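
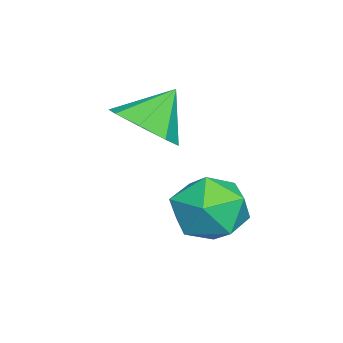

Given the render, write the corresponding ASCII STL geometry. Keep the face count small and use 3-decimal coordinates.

solid 
facet normal -0.982 -0.096 0.164
outer loop
vertex -1.847 1.5 0.426
vertex -1.636 0.87 1.321
vertex -1.727 1.976 1.426
endloop
endfacet
facet normal -0.836 0.527 -0.151
outer loop
vertex -1.847 1.5 0.426
vertex -1.727 1.976 1.426
vertex -1.268 2.447 0.526
endloop
endfacet
facet normal -0.506 0.391 -0.769
outer loop
vertex -1.847 1.5 0.426
vertex -1.268 2.447 0.526
vertex -0.893 1.631 -0.135
endloop
endfacet
facet normal -0.448 -0.317 -0.836
outer loop
vertex -1.847 1.5 0.426
vertex -0.893 1.631 -0.135
vertex -1.121 0.657 0.356
endloop
endfacet
facet normal -0.742 -0.618 -0.260
outer loop
vertex -1.847 1.5 0.426
vertex -1.121 0.657 0.356
vertex -1.636 0.87 1.321
endloop
endfacet
facet normal -0.382 0.884 0.268
outer loop
vertex -1.268 2.447 0.526
vertex -1.727 1.976 1.426
vertex -0.699 2.403 1.484
endloop
endfacet
facet normal -0.618 -0.125 0.776
outer loop
vertex -1.727 1.976 1.426
vertex -1.636 0.87 1.321
vertex -0.927 1.429 1.975
endloop
endfacet
facet normal -0.229 -0.969 0.092
outer loop
vertex -1.636 0.87 1.321
vertex -1.121 0.657 0.356
vertex -0.552 0.613 1.314
endloop
endfacet
facet normal 0.248 -0.482 -0.841
outer loop
vertex -1.121 0.657 0.356
vertex -0.893 1.631 -0.135
vertex -0.093 1.084 0.414
endloop
endfacet
facet normal 0.153 0.663 -0.732
outer loop
vertex -0.893 1.631 -0.135
vertex -1.268 2.447 0.526
vertex -0.184 2.19 0.519
endloop
endfacet
facet normal 0.448 0.317 0.836
outer loop
vertex 0.027 1.56 1.414
vertex -0.699 2.403 1.484
vertex -0.927 1.429 1.975
endloop
endfacet
facet normal 0.506 -0.391 0.769
outer loop
vertex 0.027 1.56 1.414
vertex -0.927 1.429 1.975
vertex -0.552 0.613 1.314
endloop
endfacet
facet normal 0.836 -0.527 0.151
outer loop
vertex 0.027 1.56 1.414
vertex -0.552 0.613 1.314
vertex -0.093 1.084 0.414
endloop
endfacet
facet normal 0.982 0.096 -0.164
outer loop
vertex 0.027 1.56 1.414
vertex -0.093 1.084 0.414
vertex -0.184 2.19 0.519
endloop
endfacet
facet normal 0.742 0.618 0.260
outer loop
vertex 0.027 1.56 1.414
vertex -0.184 2.19 0.519
vertex -0.699 2.403 1.484
endloop
endfacet
facet normal -0.248 0.482 0.841
outer loop
vertex -0.927 1.429 1.975
vertex -0.699 2.403 1.484
vertex -1.727 1.976 1.426
endloop
endfacet
facet normal -0.153 -0.663 0.732
outer loop
vertex -0.552 0.613 1.314
vertex -0.927 1.429 1.975
vertex -1.636 0.87 1.321
endloop
endfacet
facet normal 0.382 -0.884 -0.268
outer loop
vertex -0.093 1.084 0.414
vertex -0.552 0.613 1.314
vertex -1.121 0.657 0.356
endloop
endfacet
facet normal 0.618 0.125 -0.776
outer loop
vertex -0.184 2.19 0.519
vertex -0.093 1.084 0.414
vertex -0.893 1.631 -0.135
endloop
endfacet
facet normal 0.229 0.969 -0.092
outer loop
vertex -0.699 2.403 1.484
vertex -0.184 2.19 0.519
vertex -1.268 2.447 0.526
endloop
endfacet
facet normal 0.466 -0.456 -0.758
outer loop
vertex -1.329 -0.314 3.324
vertex -2.24 -0.433 2.836
vertex -1.503 0.3 2.848
endloop
endfacet
facet normal 0.461 0.622 0.634
outer loop
vertex -1.329 -0.314 3.324
vertex -1.503 0.3 2.848
vertex -2.92 0.233 3.944
endloop
endfacet
facet normal 0.465 -0.455 -0.759
outer loop
vertex -1.503 0.3 2.848
vertex -2.24 -0.433 2.836
vertex -2.108 0.485 2.366
endloop
endfacet
facet normal 0.123 0.968 0.218
outer loop
vertex -1.503 0.3 2.848
vertex -2.108 0.485 2.366
vertex -2.92 0.233 3.944
endloop
endfacet
facet normal 0.465 -0.455 -0.759
outer loop
vertex -2.108 0.485 2.366
vertex -2.24 -0.433 2.836
vertex -2.791 0.132 2.159
endloop
endfacet
facet normal -0.438 0.895 -0.082
outer loop
vertex -2.108 0.485 2.366
vertex -2.791 0.132 2.159
vertex -2.92 0.233 3.944
endloop
endfacet
facet normal 0.465 -0.456 -0.759
outer loop
vertex -2.791 0.132 2.159
vertex -2.24 -0.433 2.836
vertex -3.151 -0.552 2.349
endloop
endfacet
facet normal -0.891 0.444 -0.090
outer loop
vertex -2.791 0.132 2.159
vertex -3.151 -0.552 2.349
vertex -2.92 0.233 3.944
endloop
endfacet
facet normal 0.465 -0.455 -0.759
outer loop
vertex -3.151 -0.552 2.349
vertex -2.24 -0.433 2.836
vertex -2.977 -1.166 2.824
endloop
endfacet
facet normal -0.972 -0.121 0.200
outer loop
vertex -3.151 -0.552 2.349
vertex -2.977 -1.166 2.824
vertex -2.92 0.233 3.944
endloop
endfacet
facet normal 0.466 -0.456 -0.758
outer loop
vertex -2.977 -1.166 2.824
vertex -2.24 -0.433 2.836
vertex -2.372 -1.351 3.307
endloop
endfacet
facet normal -0.634 -0.467 0.616
outer loop
vertex -2.977 -1.166 2.824
vertex -2.372 -1.351 3.307
vertex -2.92 0.233 3.944
endloop
endfacet
facet normal 0.466 -0.456 -0.758
outer loop
vertex -2.372 -1.351 3.307
vertex -2.24 -0.433 2.836
vertex -1.689 -0.998 3.514
endloop
endfacet
facet normal -0.074 -0.394 0.916
outer loop
vertex -2.372 -1.351 3.307
vertex -1.689 -0.998 3.514
vertex -2.92 0.233 3.944
endloop
endfacet
facet normal 0.466 -0.456 -0.758
outer loop
vertex -1.689 -0.998 3.514
vertex -2.24 -0.433 2.836
vertex -1.329 -0.314 3.324
endloop
endfacet
facet normal 0.379 0.057 0.923
outer loop
vertex -1.689 -0.998 3.514
vertex -1.329 -0.314 3.324
vertex -2.92 0.233 3.944
endloop
endfacet

endsolid


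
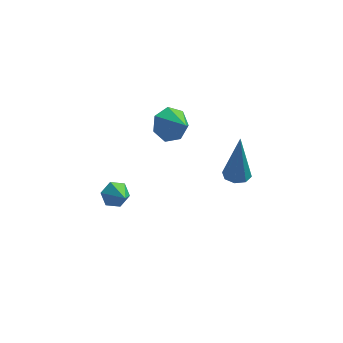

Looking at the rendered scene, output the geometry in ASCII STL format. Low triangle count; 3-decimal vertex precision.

solid 
facet normal -0.477 0.666 -0.573
outer loop
vertex -3.206 3.817 -3.008
vertex -3.507 3.356 -3.293
vertex -3.75 3.618 -2.786
endloop
endfacet
facet normal 0.250 0.332 0.910
outer loop
vertex -3.206 3.817 -3.008
vertex -3.75 3.618 -2.786
vertex -2.953 2.584 -2.627
endloop
endfacet
facet normal -0.477 0.667 -0.573
outer loop
vertex -3.75 3.618 -2.786
vertex -3.507 3.356 -3.293
vertex -4.051 3.157 -3.072
endloop
endfacet
facet normal -0.465 -0.227 0.856
outer loop
vertex -3.75 3.618 -2.786
vertex -4.051 3.157 -3.072
vertex -2.953 2.584 -2.627
endloop
endfacet
facet normal -0.477 0.665 -0.574
outer loop
vertex -4.051 3.157 -3.072
vertex -3.507 3.356 -3.293
vertex -3.807 2.895 -3.578
endloop
endfacet
facet normal -0.513 -0.838 0.187
outer loop
vertex -4.051 3.157 -3.072
vertex -3.807 2.895 -3.578
vertex -2.953 2.584 -2.627
endloop
endfacet
facet normal -0.477 0.665 -0.574
outer loop
vertex -3.807 2.895 -3.578
vertex -3.507 3.356 -3.293
vertex -3.263 3.094 -3.799
endloop
endfacet
facet normal 0.152 -0.891 -0.428
outer loop
vertex -3.807 2.895 -3.578
vertex -3.263 3.094 -3.799
vertex -2.953 2.584 -2.627
endloop
endfacet
facet normal -0.477 0.665 -0.574
outer loop
vertex -3.263 3.094 -3.799
vertex -3.507 3.356 -3.293
vertex -2.963 3.555 -3.514
endloop
endfacet
facet normal 0.866 -0.332 -0.374
outer loop
vertex -3.263 3.094 -3.799
vertex -2.963 3.555 -3.514
vertex -2.953 2.584 -2.627
endloop
endfacet
facet normal -0.477 0.666 -0.574
outer loop
vertex -2.963 3.555 -3.514
vertex -3.507 3.356 -3.293
vertex -3.206 3.817 -3.008
endloop
endfacet
facet normal 0.914 0.279 0.295
outer loop
vertex -2.963 3.555 -3.514
vertex -3.206 3.817 -3.008
vertex -2.953 2.584 -2.627
endloop
endfacet
facet normal -0.583 0.556 -0.592
outer loop
vertex -0.74 4.293 0.776
vertex -1.389 3.942 1.086
vertex -1.012 4.602 1.335
endloop
endfacet
facet normal 0.909 0.324 0.263
outer loop
vertex -0.74 4.293 0.776
vertex -1.012 4.602 1.335
vertex -0.671 3.258 1.814
endloop
endfacet
facet normal -0.583 0.556 -0.592
outer loop
vertex -1.012 4.602 1.335
vertex -1.389 3.942 1.086
vertex -1.568 4.414 1.706
endloop
endfacet
facet normal 0.413 0.397 0.820
outer loop
vertex -1.012 4.602 1.335
vertex -1.568 4.414 1.706
vertex -0.671 3.258 1.814
endloop
endfacet
facet normal -0.584 0.556 -0.592
outer loop
vertex -1.568 4.414 1.706
vertex -1.389 3.942 1.086
vertex -1.989 3.87 1.61
endloop
endfacet
facet normal -0.171 -0.041 0.984
outer loop
vertex -1.568 4.414 1.706
vertex -1.989 3.87 1.61
vertex -0.671 3.258 1.814
endloop
endfacet
facet normal -0.584 0.556 -0.592
outer loop
vertex -1.989 3.87 1.61
vertex -1.389 3.942 1.086
vertex -1.958 3.38 1.119
endloop
endfacet
facet normal -0.404 -0.660 0.633
outer loop
vertex -1.989 3.87 1.61
vertex -1.958 3.38 1.119
vertex -0.671 3.258 1.814
endloop
endfacet
facet normal -0.583 0.556 -0.592
outer loop
vertex -1.958 3.38 1.119
vertex -1.389 3.942 1.086
vertex -1.498 3.313 0.603
endloop
endfacet
facet normal -0.111 -0.993 0.030
outer loop
vertex -1.958 3.38 1.119
vertex -1.498 3.313 0.603
vertex -0.671 3.258 1.814
endloop
endfacet
facet normal -0.583 0.556 -0.593
outer loop
vertex -1.498 3.313 0.603
vertex -1.389 3.942 1.086
vertex -0.956 3.719 0.451
endloop
endfacet
facet normal 0.488 -0.790 -0.369
outer loop
vertex -1.498 3.313 0.603
vertex -0.956 3.719 0.451
vertex -0.671 3.258 1.814
endloop
endfacet
facet normal -0.583 0.555 -0.593
outer loop
vertex -0.956 3.719 0.451
vertex -1.389 3.942 1.086
vertex -0.74 4.293 0.776
endloop
endfacet
facet normal 0.942 -0.204 -0.266
outer loop
vertex -0.956 3.719 0.451
vertex -0.74 4.293 0.776
vertex -0.671 3.258 1.814
endloop
endfacet
facet normal -0.035 -0.076 -0.997
outer loop
vertex 1.873 2.23 0.481
vertex 1.464 1.85 0.524
vertex 1.484 2.408 0.481
endloop
endfacet
facet normal 0.411 0.898 0.156
outer loop
vertex 1.873 2.23 0.481
vertex 1.484 2.408 0.481
vertex 1.536 2.01 2.636
endloop
endfacet
facet normal -0.034 -0.076 -0.997
outer loop
vertex 1.484 2.408 0.481
vertex 1.464 1.85 0.524
vertex 1.082 2.26 0.506
endloop
endfacet
facet normal -0.330 0.927 0.179
outer loop
vertex 1.484 2.408 0.481
vertex 1.082 2.26 0.506
vertex 1.536 2.01 2.636
endloop
endfacet
facet normal -0.033 -0.075 -0.997
outer loop
vertex 1.082 2.26 0.506
vertex 1.464 1.85 0.524
vertex 0.905 1.871 0.541
endloop
endfacet
facet normal -0.876 0.420 0.236
outer loop
vertex 1.082 2.26 0.506
vertex 0.905 1.871 0.541
vertex 1.536 2.01 2.636
endloop
endfacet
facet normal -0.033 -0.075 -0.997
outer loop
vertex 0.905 1.871 0.541
vertex 1.464 1.85 0.524
vertex 1.055 1.471 0.566
endloop
endfacet
facet normal -0.901 -0.320 0.293
outer loop
vertex 0.905 1.871 0.541
vertex 1.055 1.471 0.566
vertex 1.536 2.01 2.636
endloop
endfacet
facet normal -0.034 -0.074 -0.997
outer loop
vertex 1.055 1.471 0.566
vertex 1.464 1.85 0.524
vertex 1.445 1.292 0.566
endloop
endfacet
facet normal -0.396 -0.862 0.316
outer loop
vertex 1.055 1.471 0.566
vertex 1.445 1.292 0.566
vertex 1.536 2.01 2.636
endloop
endfacet
facet normal -0.035 -0.074 -0.997
outer loop
vertex 1.445 1.292 0.566
vertex 1.464 1.85 0.524
vertex 1.846 1.441 0.541
endloop
endfacet
facet normal 0.349 -0.890 0.293
outer loop
vertex 1.445 1.292 0.566
vertex 1.846 1.441 0.541
vertex 1.536 2.01 2.636
endloop
endfacet
facet normal -0.035 -0.074 -0.997
outer loop
vertex 1.846 1.441 0.541
vertex 1.464 1.85 0.524
vertex 2.023 1.83 0.506
endloop
endfacet
facet normal 0.892 -0.385 0.237
outer loop
vertex 1.846 1.441 0.541
vertex 2.023 1.83 0.506
vertex 1.536 2.01 2.636
endloop
endfacet
facet normal -0.035 -0.075 -0.997
outer loop
vertex 2.023 1.83 0.506
vertex 1.464 1.85 0.524
vertex 1.873 2.23 0.481
endloop
endfacet
facet normal 0.917 0.355 0.180
outer loop
vertex 2.023 1.83 0.506
vertex 1.873 2.23 0.481
vertex 1.536 2.01 2.636
endloop
endfacet

endsolid


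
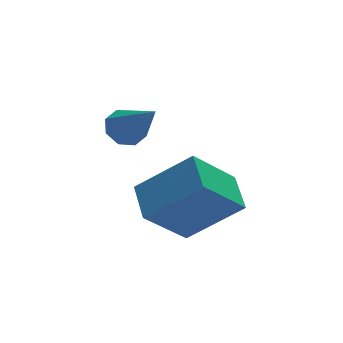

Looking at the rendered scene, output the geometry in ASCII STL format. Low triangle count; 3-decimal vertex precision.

solid 
facet normal -0.192 0.703 -0.685
outer loop
vertex -3.317 0.529 2.28
vertex -3.636 0.166 1.997
vertex -3.727 0.539 2.405
endloop
endfacet
facet normal 0.268 0.467 0.842
outer loop
vertex -3.317 0.529 2.28
vertex -3.727 0.539 2.405
vertex -3.324 -0.986 3.123
endloop
endfacet
facet normal -0.191 0.703 -0.685
outer loop
vertex -3.727 0.539 2.405
vertex -3.636 0.166 1.997
vertex -4.084 0.331 2.291
endloop
endfacet
facet normal -0.438 0.285 0.852
outer loop
vertex -3.727 0.539 2.405
vertex -4.084 0.331 2.291
vertex -3.324 -0.986 3.123
endloop
endfacet
facet normal -0.191 0.702 -0.686
outer loop
vertex -4.084 0.331 2.291
vertex -3.636 0.166 1.997
vertex -4.178 0.026 2.005
endloop
endfacet
facet normal -0.855 -0.189 0.482
outer loop
vertex -4.084 0.331 2.291
vertex -4.178 0.026 2.005
vertex -3.324 -0.986 3.123
endloop
endfacet
facet normal -0.191 0.702 -0.686
outer loop
vertex -4.178 0.026 2.005
vertex -3.636 0.166 1.997
vertex -3.956 -0.197 1.715
endloop
endfacet
facet normal -0.738 -0.674 -0.046
outer loop
vertex -4.178 0.026 2.005
vertex -3.956 -0.197 1.715
vertex -3.324 -0.986 3.123
endloop
endfacet
facet normal -0.191 0.701 -0.687
outer loop
vertex -3.956 -0.197 1.715
vertex -3.636 0.166 1.997
vertex -3.546 -0.208 1.59
endloop
endfacet
facet normal -0.155 -0.890 -0.429
outer loop
vertex -3.956 -0.197 1.715
vertex -3.546 -0.208 1.59
vertex -3.324 -0.986 3.123
endloop
endfacet
facet normal -0.190 0.702 -0.687
outer loop
vertex -3.546 -0.208 1.59
vertex -3.636 0.166 1.997
vertex -3.189 0.0 1.704
endloop
endfacet
facet normal 0.553 -0.708 -0.439
outer loop
vertex -3.546 -0.208 1.59
vertex -3.189 0.0 1.704
vertex -3.324 -0.986 3.123
endloop
endfacet
facet normal -0.189 0.702 -0.686
outer loop
vertex -3.189 0.0 1.704
vertex -3.636 0.166 1.997
vertex -3.094 0.305 1.99
endloop
endfacet
facet normal 0.969 -0.235 -0.071
outer loop
vertex -3.189 0.0 1.704
vertex -3.094 0.305 1.99
vertex -3.324 -0.986 3.123
endloop
endfacet
facet normal -0.189 0.702 -0.687
outer loop
vertex -3.094 0.305 1.99
vertex -3.636 0.166 1.997
vertex -3.317 0.529 2.28
endloop
endfacet
facet normal 0.851 0.252 0.460
outer loop
vertex -3.094 0.305 1.99
vertex -3.317 0.529 2.28
vertex -3.324 -0.986 3.123
endloop
endfacet
facet normal -0.702 -0.134 0.699
outer loop
vertex -2.815 -2.639 1.502
vertex -2.656 -1.611 1.859
vertex -4.035 -2.064 0.387
endloop
endfacet
facet normal -0.145 -0.935 -0.324
outer loop
vertex -2.904 -1.849 -0.739
vertex -2.815 -2.639 1.502
vertex -4.035 -2.064 0.387
endloop
endfacet
facet normal -0.702 -0.133 0.699
outer loop
vertex -4.035 -2.064 0.387
vertex -2.656 -1.611 1.859
vertex -3.876 -1.036 0.743
endloop
endfacet
facet normal -0.697 0.329 -0.637
outer loop
vertex -3.876 -1.036 0.743
vertex -2.904 -1.849 -0.739
vertex -4.035 -2.064 0.387
endloop
endfacet
facet normal 0.697 -0.329 0.637
outer loop
vertex -2.815 -2.639 1.502
vertex -1.525 -1.396 0.733
vertex -2.656 -1.611 1.859
endloop
endfacet
facet normal -0.144 -0.935 -0.324
outer loop
vertex -1.684 -2.424 0.377
vertex -2.815 -2.639 1.502
vertex -2.904 -1.849 -0.739
endloop
endfacet
facet normal 0.697 -0.329 0.638
outer loop
vertex -1.684 -2.424 0.377
vertex -1.525 -1.396 0.733
vertex -2.815 -2.639 1.502
endloop
endfacet
facet normal 0.145 0.935 0.324
outer loop
vertex -2.656 -1.611 1.859
vertex -1.525 -1.396 0.733
vertex -3.876 -1.036 0.743
endloop
endfacet
facet normal -0.697 0.329 -0.637
outer loop
vertex -2.745 -0.821 -0.382
vertex -2.904 -1.849 -0.739
vertex -3.876 -1.036 0.743
endloop
endfacet
facet normal 0.145 0.935 0.324
outer loop
vertex -3.876 -1.036 0.743
vertex -1.525 -1.396 0.733
vertex -2.745 -0.821 -0.382
endloop
endfacet
facet normal 0.703 0.134 -0.699
outer loop
vertex -2.745 -0.821 -0.382
vertex -1.684 -2.424 0.377
vertex -2.904 -1.849 -0.739
endloop
endfacet
facet normal 0.702 0.134 -0.699
outer loop
vertex -1.525 -1.396 0.733
vertex -1.684 -2.424 0.377
vertex -2.745 -0.821 -0.382
endloop
endfacet

endsolid


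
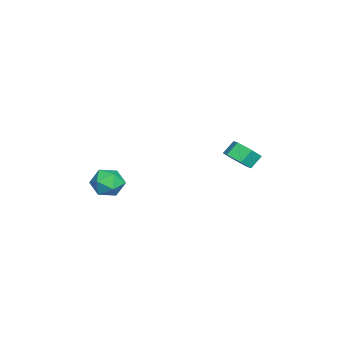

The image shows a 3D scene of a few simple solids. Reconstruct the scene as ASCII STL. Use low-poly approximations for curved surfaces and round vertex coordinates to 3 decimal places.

solid 
facet normal -0.656 0.752 0.066
outer loop
vertex -2.383 -3.508 -0.897
vertex -2.327 -3.564 0.299
vertex -1.573 -2.854 -0.304
endloop
endfacet
facet normal -0.264 0.807 -0.529
outer loop
vertex -2.383 -3.508 -0.897
vertex -1.573 -2.854 -0.304
vertex -1.263 -3.416 -1.316
endloop
endfacet
facet normal -0.358 0.210 -0.910
outer loop
vertex -2.383 -3.508 -0.897
vertex -1.263 -3.416 -1.316
vertex -1.827 -4.474 -1.339
endloop
endfacet
facet normal -0.807 -0.213 -0.551
outer loop
vertex -2.383 -3.508 -0.897
vertex -1.827 -4.474 -1.339
vertex -2.484 -4.565 -0.341
endloop
endfacet
facet normal -0.991 0.122 0.052
outer loop
vertex -2.383 -3.508 -0.897
vertex -2.484 -4.565 -0.341
vertex -2.327 -3.564 0.299
endloop
endfacet
facet normal 0.422 0.841 -0.338
outer loop
vertex -1.263 -3.416 -1.316
vertex -1.573 -2.854 -0.304
vertex -0.516 -3.415 -0.379
endloop
endfacet
facet normal -0.211 0.753 0.623
outer loop
vertex -1.573 -2.854 -0.304
vertex -2.327 -3.564 0.299
vertex -1.173 -3.506 0.619
endloop
endfacet
facet normal -0.754 -0.266 0.601
outer loop
vertex -2.327 -3.564 0.299
vertex -2.484 -4.565 -0.341
vertex -1.737 -4.564 0.596
endloop
endfacet
facet normal -0.455 -0.808 -0.373
outer loop
vertex -2.484 -4.565 -0.341
vertex -1.827 -4.474 -1.339
vertex -1.427 -5.126 -0.416
endloop
endfacet
facet normal 0.271 -0.124 -0.955
outer loop
vertex -1.827 -4.474 -1.339
vertex -1.263 -3.416 -1.316
vertex -0.673 -4.416 -1.019
endloop
endfacet
facet normal 0.807 0.213 0.551
outer loop
vertex -0.617 -4.472 0.177
vertex -0.516 -3.415 -0.379
vertex -1.173 -3.506 0.619
endloop
endfacet
facet normal 0.358 -0.210 0.910
outer loop
vertex -0.617 -4.472 0.177
vertex -1.173 -3.506 0.619
vertex -1.737 -4.564 0.596
endloop
endfacet
facet normal 0.264 -0.807 0.529
outer loop
vertex -0.617 -4.472 0.177
vertex -1.737 -4.564 0.596
vertex -1.427 -5.126 -0.416
endloop
endfacet
facet normal 0.656 -0.752 -0.066
outer loop
vertex -0.617 -4.472 0.177
vertex -1.427 -5.126 -0.416
vertex -0.673 -4.416 -1.019
endloop
endfacet
facet normal 0.991 -0.122 -0.052
outer loop
vertex -0.617 -4.472 0.177
vertex -0.673 -4.416 -1.019
vertex -0.516 -3.415 -0.379
endloop
endfacet
facet normal 0.455 0.808 0.373
outer loop
vertex -1.173 -3.506 0.619
vertex -0.516 -3.415 -0.379
vertex -1.573 -2.854 -0.304
endloop
endfacet
facet normal -0.271 0.124 0.955
outer loop
vertex -1.737 -4.564 0.596
vertex -1.173 -3.506 0.619
vertex -2.327 -3.564 0.299
endloop
endfacet
facet normal -0.422 -0.841 0.338
outer loop
vertex -1.427 -5.126 -0.416
vertex -1.737 -4.564 0.596
vertex -2.484 -4.565 -0.341
endloop
endfacet
facet normal 0.211 -0.753 -0.623
outer loop
vertex -0.673 -4.416 -1.019
vertex -1.427 -5.126 -0.416
vertex -1.827 -4.474 -1.339
endloop
endfacet
facet normal 0.754 0.266 -0.601
outer loop
vertex -0.516 -3.415 -0.379
vertex -0.673 -4.416 -1.019
vertex -1.263 -3.416 -1.316
endloop
endfacet
facet normal 0.485 -0.502 -0.716
outer loop
vertex -3.138 3.161 1.901
vertex -3.691 3.701 1.148
vertex -2.752 4.091 1.511
endloop
endfacet
facet normal 0.798 -0.081 0.597
outer loop
vertex -3.138 3.161 1.901
vertex -2.752 4.091 1.511
vertex -3.695 3.738 2.725
endloop
endfacet
facet normal 0.798 -0.081 0.597
outer loop
vertex -3.695 3.738 2.725
vertex -2.752 4.091 1.511
vertex -3.309 4.668 2.335
endloop
endfacet
facet normal -0.484 0.502 0.717
outer loop
vertex -3.695 3.738 2.725
vertex -3.309 4.668 2.335
vertex -4.249 4.279 1.972
endloop
endfacet
facet normal 0.485 -0.501 -0.716
outer loop
vertex -2.752 4.091 1.511
vertex -3.691 3.701 1.148
vertex -3.305 4.632 0.758
endloop
endfacet
facet normal 0.709 0.705 -0.014
outer loop
vertex -2.752 4.091 1.511
vertex -3.305 4.632 0.758
vertex -3.309 4.668 2.335
endloop
endfacet
facet normal 0.709 0.705 -0.014
outer loop
vertex -3.309 4.668 2.335
vertex -3.305 4.632 0.758
vertex -3.862 5.209 1.582
endloop
endfacet
facet normal -0.484 0.502 0.716
outer loop
vertex -3.309 4.668 2.335
vertex -3.862 5.209 1.582
vertex -4.249 4.279 1.972
endloop
endfacet
facet normal 0.485 -0.501 -0.717
outer loop
vertex -3.305 4.632 0.758
vertex -3.691 3.701 1.148
vertex -4.245 4.242 0.395
endloop
endfacet
facet normal -0.090 0.786 -0.611
outer loop
vertex -3.305 4.632 0.758
vertex -4.245 4.242 0.395
vertex -3.862 5.209 1.582
endloop
endfacet
facet normal -0.090 0.786 -0.611
outer loop
vertex -3.862 5.209 1.582
vertex -4.245 4.242 0.395
vertex -4.802 4.819 1.219
endloop
endfacet
facet normal -0.485 0.502 0.716
outer loop
vertex -3.862 5.209 1.582
vertex -4.802 4.819 1.219
vertex -4.249 4.279 1.972
endloop
endfacet
facet normal 0.484 -0.502 -0.717
outer loop
vertex -4.245 4.242 0.395
vertex -3.691 3.701 1.148
vertex -4.631 3.312 0.785
endloop
endfacet
facet normal -0.798 0.081 -0.597
outer loop
vertex -4.245 4.242 0.395
vertex -4.631 3.312 0.785
vertex -4.802 4.819 1.219
endloop
endfacet
facet normal -0.798 0.081 -0.597
outer loop
vertex -4.802 4.819 1.219
vertex -4.631 3.312 0.785
vertex -5.188 3.889 1.609
endloop
endfacet
facet normal -0.485 0.502 0.716
outer loop
vertex -4.802 4.819 1.219
vertex -5.188 3.889 1.609
vertex -4.249 4.279 1.972
endloop
endfacet
facet normal 0.484 -0.502 -0.716
outer loop
vertex -4.631 3.312 0.785
vertex -3.691 3.701 1.148
vertex -4.078 2.771 1.538
endloop
endfacet
facet normal -0.709 -0.705 0.014
outer loop
vertex -4.631 3.312 0.785
vertex -4.078 2.771 1.538
vertex -5.188 3.889 1.609
endloop
endfacet
facet normal -0.709 -0.705 0.014
outer loop
vertex -5.188 3.889 1.609
vertex -4.078 2.771 1.538
vertex -4.635 3.348 2.362
endloop
endfacet
facet normal -0.485 0.501 0.716
outer loop
vertex -5.188 3.889 1.609
vertex -4.635 3.348 2.362
vertex -4.249 4.279 1.972
endloop
endfacet
facet normal 0.485 -0.502 -0.716
outer loop
vertex -4.078 2.771 1.538
vertex -3.691 3.701 1.148
vertex -3.138 3.161 1.901
endloop
endfacet
facet normal 0.090 -0.786 0.611
outer loop
vertex -4.078 2.771 1.538
vertex -3.138 3.161 1.901
vertex -4.635 3.348 2.362
endloop
endfacet
facet normal 0.090 -0.786 0.611
outer loop
vertex -4.635 3.348 2.362
vertex -3.138 3.161 1.901
vertex -3.695 3.738 2.725
endloop
endfacet
facet normal -0.485 0.501 0.717
outer loop
vertex -4.635 3.348 2.362
vertex -3.695 3.738 2.725
vertex -4.249 4.279 1.972
endloop
endfacet

endsolid


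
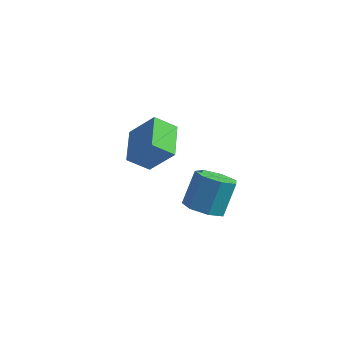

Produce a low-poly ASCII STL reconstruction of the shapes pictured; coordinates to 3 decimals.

solid 
facet normal -0.086 -0.536 -0.839
outer loop
vertex 3.791 -2.709 0.046
vertex 2.878 -2.598 0.069
vertex 3.51 -2.066 -0.336
endloop
endfacet
facet normal 0.932 0.254 -0.258
outer loop
vertex 3.791 -2.709 0.046
vertex 3.51 -2.066 -0.336
vertex 3.935 -1.813 1.448
endloop
endfacet
facet normal 0.932 0.253 -0.258
outer loop
vertex 3.935 -1.813 1.448
vertex 3.51 -2.066 -0.336
vertex 3.655 -1.17 1.066
endloop
endfacet
facet normal 0.086 0.536 0.840
outer loop
vertex 3.935 -1.813 1.448
vertex 3.655 -1.17 1.066
vertex 3.022 -1.702 1.471
endloop
endfacet
facet normal -0.086 -0.537 -0.839
outer loop
vertex 3.51 -2.066 -0.336
vertex 2.878 -2.598 0.069
vertex 2.754 -1.824 -0.413
endloop
endfacet
facet normal 0.307 0.787 -0.535
outer loop
vertex 3.51 -2.066 -0.336
vertex 2.754 -1.824 -0.413
vertex 3.655 -1.17 1.066
endloop
endfacet
facet normal 0.306 0.788 -0.535
outer loop
vertex 3.655 -1.17 1.066
vertex 2.754 -1.824 -0.413
vertex 2.898 -0.928 0.989
endloop
endfacet
facet normal 0.086 0.537 0.839
outer loop
vertex 3.655 -1.17 1.066
vertex 2.898 -0.928 0.989
vertex 3.022 -1.702 1.471
endloop
endfacet
facet normal -0.086 -0.537 -0.839
outer loop
vertex 2.754 -1.824 -0.413
vertex 2.878 -2.598 0.069
vertex 2.09 -2.165 -0.127
endloop
endfacet
facet normal -0.550 0.728 -0.409
outer loop
vertex 2.754 -1.824 -0.413
vertex 2.09 -2.165 -0.127
vertex 2.898 -0.928 0.989
endloop
endfacet
facet normal -0.551 0.728 -0.408
outer loop
vertex 2.898 -0.928 0.989
vertex 2.09 -2.165 -0.127
vertex 2.235 -1.269 1.275
endloop
endfacet
facet normal 0.086 0.537 0.839
outer loop
vertex 2.898 -0.928 0.989
vertex 2.235 -1.269 1.275
vertex 3.022 -1.702 1.471
endloop
endfacet
facet normal -0.086 -0.537 -0.839
outer loop
vertex 2.09 -2.165 -0.127
vertex 2.878 -2.598 0.069
vertex 2.02 -2.831 0.306
endloop
endfacet
facet normal -0.992 0.121 0.025
outer loop
vertex 2.09 -2.165 -0.127
vertex 2.02 -2.831 0.306
vertex 2.235 -1.269 1.275
endloop
endfacet
facet normal -0.992 0.122 0.024
outer loop
vertex 2.235 -1.269 1.275
vertex 2.02 -2.831 0.306
vertex 2.164 -1.935 1.708
endloop
endfacet
facet normal 0.086 0.537 0.839
outer loop
vertex 2.235 -1.269 1.275
vertex 2.164 -1.935 1.708
vertex 3.022 -1.702 1.471
endloop
endfacet
facet normal -0.086 -0.537 -0.839
outer loop
vertex 2.02 -2.831 0.306
vertex 2.878 -2.598 0.069
vertex 2.596 -3.322 0.561
endloop
endfacet
facet normal -0.687 -0.578 0.440
outer loop
vertex 2.02 -2.831 0.306
vertex 2.596 -3.322 0.561
vertex 2.164 -1.935 1.708
endloop
endfacet
facet normal -0.687 -0.578 0.440
outer loop
vertex 2.164 -1.935 1.708
vertex 2.596 -3.322 0.561
vertex 2.74 -2.426 1.963
endloop
endfacet
facet normal 0.086 0.537 0.839
outer loop
vertex 2.164 -1.935 1.708
vertex 2.74 -2.426 1.963
vertex 3.022 -1.702 1.471
endloop
endfacet
facet normal -0.087 -0.537 -0.839
outer loop
vertex 2.596 -3.322 0.561
vertex 2.878 -2.598 0.069
vertex 3.384 -3.268 0.445
endloop
endfacet
facet normal 0.135 -0.841 0.524
outer loop
vertex 2.596 -3.322 0.561
vertex 3.384 -3.268 0.445
vertex 2.74 -2.426 1.963
endloop
endfacet
facet normal 0.135 -0.841 0.524
outer loop
vertex 2.74 -2.426 1.963
vertex 3.384 -3.268 0.445
vertex 3.528 -2.372 1.847
endloop
endfacet
facet normal 0.087 0.537 0.839
outer loop
vertex 2.74 -2.426 1.963
vertex 3.528 -2.372 1.847
vertex 3.022 -1.702 1.471
endloop
endfacet
facet normal -0.086 -0.536 -0.840
outer loop
vertex 3.384 -3.268 0.445
vertex 2.878 -2.598 0.069
vertex 3.791 -2.709 0.046
endloop
endfacet
facet normal 0.856 -0.471 0.213
outer loop
vertex 3.384 -3.268 0.445
vertex 3.791 -2.709 0.046
vertex 3.528 -2.372 1.847
endloop
endfacet
facet normal 0.856 -0.471 0.213
outer loop
vertex 3.528 -2.372 1.847
vertex 3.791 -2.709 0.046
vertex 3.935 -1.813 1.448
endloop
endfacet
facet normal 0.086 0.536 0.840
outer loop
vertex 3.528 -2.372 1.847
vertex 3.935 -1.813 1.448
vertex 3.022 -1.702 1.471
endloop
endfacet
facet normal -0.651 -0.074 -0.755
outer loop
vertex -2.41 0.815 -1.433
vertex -3.092 2.435 -1.003
vertex -1.573 1.373 -2.209
endloop
endfacet
facet normal 0.377 -0.895 -0.237
outer loop
vertex -0.408 1.505 -0.857
vertex -2.41 0.815 -1.433
vertex -1.573 1.373 -2.209
endloop
endfacet
facet normal -0.651 -0.074 -0.755
outer loop
vertex -1.573 1.373 -2.209
vertex -3.092 2.435 -1.003
vertex -2.256 2.993 -1.779
endloop
endfacet
facet normal 0.659 0.440 -0.611
outer loop
vertex -2.256 2.993 -1.779
vertex -0.408 1.505 -0.857
vertex -1.573 1.373 -2.209
endloop
endfacet
facet normal -0.659 -0.439 0.611
outer loop
vertex -2.41 0.815 -1.433
vertex -1.927 2.567 0.349
vertex -3.092 2.435 -1.003
endloop
endfacet
facet normal 0.377 -0.895 -0.238
outer loop
vertex -1.244 0.947 -0.081
vertex -2.41 0.815 -1.433
vertex -0.408 1.505 -0.857
endloop
endfacet
facet normal -0.658 -0.440 0.611
outer loop
vertex -1.244 0.947 -0.081
vertex -1.927 2.567 0.349
vertex -2.41 0.815 -1.433
endloop
endfacet
facet normal -0.377 0.895 0.238
outer loop
vertex -3.092 2.435 -1.003
vertex -1.927 2.567 0.349
vertex -2.256 2.993 -1.779
endloop
endfacet
facet normal 0.659 0.439 -0.611
outer loop
vertex -1.09 3.125 -0.427
vertex -0.408 1.505 -0.857
vertex -2.256 2.993 -1.779
endloop
endfacet
facet normal -0.377 0.895 0.237
outer loop
vertex -2.256 2.993 -1.779
vertex -1.927 2.567 0.349
vertex -1.09 3.125 -0.427
endloop
endfacet
facet normal 0.652 0.074 0.755
outer loop
vertex -1.09 3.125 -0.427
vertex -1.244 0.947 -0.081
vertex -0.408 1.505 -0.857
endloop
endfacet
facet normal 0.651 0.074 0.755
outer loop
vertex -1.927 2.567 0.349
vertex -1.244 0.947 -0.081
vertex -1.09 3.125 -0.427
endloop
endfacet

endsolid


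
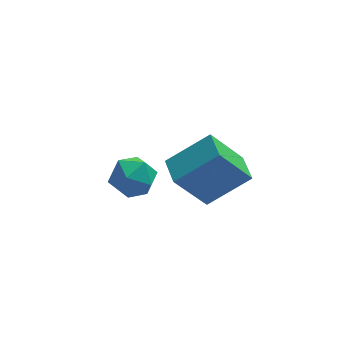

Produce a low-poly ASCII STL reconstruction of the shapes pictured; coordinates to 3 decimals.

solid 
facet normal -0.578 -0.063 0.814
outer loop
vertex -1.845 -1.501 3.176
vertex -1.939 -0.476 3.188
vertex -3.24 -1.618 2.177
endloop
endfacet
facet normal 0.092 -0.996 -0.012
outer loop
vertex -2.201 -1.504 0.712
vertex -1.845 -1.501 3.176
vertex -3.24 -1.618 2.177
endloop
endfacet
facet normal -0.577 -0.063 0.814
outer loop
vertex -3.24 -1.618 2.177
vertex -1.939 -0.476 3.188
vertex -3.335 -0.592 2.189
endloop
endfacet
facet normal -0.811 -0.068 -0.581
outer loop
vertex -3.335 -0.592 2.189
vertex -2.201 -1.504 0.712
vertex -3.24 -1.618 2.177
endloop
endfacet
facet normal 0.811 0.068 0.581
outer loop
vertex -1.845 -1.501 3.176
vertex -0.9 -0.362 1.723
vertex -1.939 -0.476 3.188
endloop
endfacet
facet normal 0.091 -0.996 -0.012
outer loop
vertex -0.805 -1.388 1.711
vertex -1.845 -1.501 3.176
vertex -2.201 -1.504 0.712
endloop
endfacet
facet normal 0.811 0.068 0.581
outer loop
vertex -0.805 -1.388 1.711
vertex -0.9 -0.362 1.723
vertex -1.845 -1.501 3.176
endloop
endfacet
facet normal -0.092 0.996 0.012
outer loop
vertex -1.939 -0.476 3.188
vertex -0.9 -0.362 1.723
vertex -3.335 -0.592 2.189
endloop
endfacet
facet normal -0.811 -0.068 -0.581
outer loop
vertex -2.295 -0.479 0.724
vertex -2.201 -1.504 0.712
vertex -3.335 -0.592 2.189
endloop
endfacet
facet normal -0.092 0.996 0.012
outer loop
vertex -3.335 -0.592 2.189
vertex -0.9 -0.362 1.723
vertex -2.295 -0.479 0.724
endloop
endfacet
facet normal 0.577 0.062 -0.814
outer loop
vertex -2.295 -0.479 0.724
vertex -0.805 -1.388 1.711
vertex -2.201 -1.504 0.712
endloop
endfacet
facet normal 0.578 0.063 -0.814
outer loop
vertex -0.9 -0.362 1.723
vertex -0.805 -1.388 1.711
vertex -2.295 -0.479 0.724
endloop
endfacet
facet normal -0.138 -0.121 0.983
outer loop
vertex -4.408 2.382 -0.641
vertex -4.253 1.516 -0.726
vertex -3.584 2.071 -0.564
endloop
endfacet
facet normal 0.122 0.530 0.839
outer loop
vertex -4.408 2.382 -0.641
vertex -3.584 2.071 -0.564
vertex -3.735 2.817 -1.013
endloop
endfacet
facet normal -0.334 0.855 0.396
outer loop
vertex -4.408 2.382 -0.641
vertex -3.735 2.817 -1.013
vertex -4.496 2.723 -1.451
endloop
endfacet
facet normal -0.874 0.407 0.266
outer loop
vertex -4.408 2.382 -0.641
vertex -4.496 2.723 -1.451
vertex -4.816 1.92 -1.273
endloop
endfacet
facet normal -0.752 -0.196 0.629
outer loop
vertex -4.408 2.382 -0.641
vertex -4.816 1.92 -1.273
vertex -4.253 1.516 -0.726
endloop
endfacet
facet normal 0.743 0.449 0.497
outer loop
vertex -3.735 2.817 -1.013
vertex -3.584 2.071 -0.564
vertex -3.164 2.22 -1.327
endloop
endfacet
facet normal 0.324 -0.603 0.729
outer loop
vertex -3.584 2.071 -0.564
vertex -4.253 1.516 -0.726
vertex -3.484 1.417 -1.149
endloop
endfacet
facet normal -0.671 -0.724 0.156
outer loop
vertex -4.253 1.516 -0.726
vertex -4.816 1.92 -1.273
vertex -4.245 1.323 -1.587
endloop
endfacet
facet normal -0.868 0.251 -0.429
outer loop
vertex -4.816 1.92 -1.273
vertex -4.496 2.723 -1.451
vertex -4.396 2.069 -2.036
endloop
endfacet
facet normal 0.005 0.976 -0.219
outer loop
vertex -4.496 2.723 -1.451
vertex -3.735 2.817 -1.013
vertex -3.727 2.624 -1.874
endloop
endfacet
facet normal 0.874 -0.407 -0.266
outer loop
vertex -3.572 1.758 -1.959
vertex -3.164 2.22 -1.327
vertex -3.484 1.417 -1.149
endloop
endfacet
facet normal 0.334 -0.855 -0.396
outer loop
vertex -3.572 1.758 -1.959
vertex -3.484 1.417 -1.149
vertex -4.245 1.323 -1.587
endloop
endfacet
facet normal -0.122 -0.530 -0.839
outer loop
vertex -3.572 1.758 -1.959
vertex -4.245 1.323 -1.587
vertex -4.396 2.069 -2.036
endloop
endfacet
facet normal 0.138 0.121 -0.983
outer loop
vertex -3.572 1.758 -1.959
vertex -4.396 2.069 -2.036
vertex -3.727 2.624 -1.874
endloop
endfacet
facet normal 0.752 0.196 -0.629
outer loop
vertex -3.572 1.758 -1.959
vertex -3.727 2.624 -1.874
vertex -3.164 2.22 -1.327
endloop
endfacet
facet normal 0.868 -0.251 0.429
outer loop
vertex -3.484 1.417 -1.149
vertex -3.164 2.22 -1.327
vertex -3.584 2.071 -0.564
endloop
endfacet
facet normal -0.005 -0.976 0.219
outer loop
vertex -4.245 1.323 -1.587
vertex -3.484 1.417 -1.149
vertex -4.253 1.516 -0.726
endloop
endfacet
facet normal -0.743 -0.449 -0.497
outer loop
vertex -4.396 2.069 -2.036
vertex -4.245 1.323 -1.587
vertex -4.816 1.92 -1.273
endloop
endfacet
facet normal -0.324 0.603 -0.729
outer loop
vertex -3.727 2.624 -1.874
vertex -4.396 2.069 -2.036
vertex -4.496 2.723 -1.451
endloop
endfacet
facet normal 0.671 0.724 -0.156
outer loop
vertex -3.164 2.22 -1.327
vertex -3.727 2.624 -1.874
vertex -3.735 2.817 -1.013
endloop
endfacet

endsolid


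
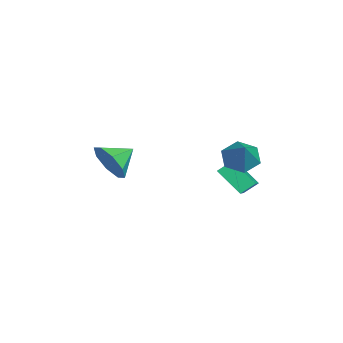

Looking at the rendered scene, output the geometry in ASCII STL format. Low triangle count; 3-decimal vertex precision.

solid 
facet normal 0.545 -0.754 -0.367
outer loop
vertex 2.067 -1.87 1.302
vertex 1.319 -2.048 0.557
vertex 2.199 -1.441 0.616
endloop
endfacet
facet normal 0.333 0.769 0.545
outer loop
vertex 2.067 -1.87 1.302
vertex 2.199 -1.441 0.616
vertex 0.601 -1.052 1.043
endloop
endfacet
facet normal 0.545 -0.754 -0.367
outer loop
vertex 2.199 -1.441 0.616
vertex 1.319 -2.048 0.557
vertex 1.815 -1.368 -0.103
endloop
endfacet
facet normal 0.230 0.973 -0.024
outer loop
vertex 2.199 -1.441 0.616
vertex 1.815 -1.368 -0.103
vertex 0.601 -1.052 1.043
endloop
endfacet
facet normal 0.544 -0.754 -0.368
outer loop
vertex 1.815 -1.368 -0.103
vertex 1.319 -2.048 0.557
vertex 1.141 -1.692 -0.436
endloop
endfacet
facet normal -0.197 0.871 -0.449
outer loop
vertex 1.815 -1.368 -0.103
vertex 1.141 -1.692 -0.436
vertex 0.601 -1.052 1.043
endloop
endfacet
facet normal 0.544 -0.754 -0.368
outer loop
vertex 1.141 -1.692 -0.436
vertex 1.319 -2.048 0.557
vertex 0.571 -2.225 -0.187
endloop
endfacet
facet normal -0.701 0.524 -0.483
outer loop
vertex 1.141 -1.692 -0.436
vertex 0.571 -2.225 -0.187
vertex 0.601 -1.052 1.043
endloop
endfacet
facet normal 0.544 -0.754 -0.368
outer loop
vertex 0.571 -2.225 -0.187
vertex 1.319 -2.048 0.557
vertex 0.44 -2.654 0.499
endloop
endfacet
facet normal -0.985 0.134 -0.104
outer loop
vertex 0.571 -2.225 -0.187
vertex 0.44 -2.654 0.499
vertex 0.601 -1.052 1.043
endloop
endfacet
facet normal 0.544 -0.754 -0.368
outer loop
vertex 0.44 -2.654 0.499
vertex 1.319 -2.048 0.557
vertex 0.824 -2.728 1.218
endloop
endfacet
facet normal -0.883 -0.069 0.464
outer loop
vertex 0.44 -2.654 0.499
vertex 0.824 -2.728 1.218
vertex 0.601 -1.052 1.043
endloop
endfacet
facet normal 0.545 -0.754 -0.367
outer loop
vertex 0.824 -2.728 1.218
vertex 1.319 -2.048 0.557
vertex 1.498 -2.403 1.551
endloop
endfacet
facet normal -0.455 0.032 0.890
outer loop
vertex 0.824 -2.728 1.218
vertex 1.498 -2.403 1.551
vertex 0.601 -1.052 1.043
endloop
endfacet
facet normal 0.545 -0.754 -0.367
outer loop
vertex 1.498 -2.403 1.551
vertex 1.319 -2.048 0.557
vertex 2.067 -1.87 1.302
endloop
endfacet
facet normal 0.049 0.380 0.924
outer loop
vertex 1.498 -2.403 1.551
vertex 2.067 -1.87 1.302
vertex 0.601 -1.052 1.043
endloop
endfacet
facet normal -0.708 -0.081 -0.701
outer loop
vertex 3.396 3.663 1.064
vertex 2.793 3.525 1.689
vertex 2.967 4.344 1.419
endloop
endfacet
facet normal 0.765 0.602 -0.230
outer loop
vertex 3.396 3.663 1.064
vertex 2.967 4.344 1.419
vertex 3.927 3.655 2.811
endloop
endfacet
facet normal -0.708 -0.081 -0.701
outer loop
vertex 2.967 4.344 1.419
vertex 2.793 3.525 1.689
vertex 2.364 4.206 2.044
endloop
endfacet
facet normal 0.153 0.924 0.352
outer loop
vertex 2.967 4.344 1.419
vertex 2.364 4.206 2.044
vertex 3.927 3.655 2.811
endloop
endfacet
facet normal -0.709 -0.081 -0.701
outer loop
vertex 2.364 4.206 2.044
vertex 2.793 3.525 1.689
vertex 2.19 3.387 2.315
endloop
endfacet
facet normal -0.307 0.357 0.882
outer loop
vertex 2.364 4.206 2.044
vertex 2.19 3.387 2.315
vertex 3.927 3.655 2.811
endloop
endfacet
facet normal -0.709 -0.081 -0.701
outer loop
vertex 2.19 3.387 2.315
vertex 2.793 3.525 1.689
vertex 2.619 2.706 1.96
endloop
endfacet
facet normal -0.156 -0.532 0.832
outer loop
vertex 2.19 3.387 2.315
vertex 2.619 2.706 1.96
vertex 3.927 3.655 2.811
endloop
endfacet
facet normal -0.708 -0.082 -0.701
outer loop
vertex 2.619 2.706 1.96
vertex 2.793 3.525 1.689
vertex 3.223 2.844 1.334
endloop
endfacet
facet normal 0.456 -0.854 0.252
outer loop
vertex 2.619 2.706 1.96
vertex 3.223 2.844 1.334
vertex 3.927 3.655 2.811
endloop
endfacet
facet normal -0.708 -0.082 -0.701
outer loop
vertex 3.223 2.844 1.334
vertex 2.793 3.525 1.689
vertex 3.396 3.663 1.064
endloop
endfacet
facet normal 0.916 -0.286 -0.280
outer loop
vertex 3.223 2.844 1.334
vertex 3.396 3.663 1.064
vertex 3.927 3.655 2.811
endloop
endfacet
facet normal -0.408 -0.631 0.660
outer loop
vertex 1.605 3.198 0.848
vertex 0.115 3.371 0.093
vertex 1.789 2.545 0.337
endloop
endfacet
facet normal 0.887 -0.102 0.450
outer loop
vertex 2.425 3.529 -0.693
vertex 1.605 3.198 0.848
vertex 1.789 2.545 0.337
endloop
endfacet
facet normal -0.408 -0.631 0.660
outer loop
vertex 1.789 2.545 0.337
vertex 0.115 3.371 0.093
vertex 0.298 2.717 -0.419
endloop
endfacet
facet normal 0.216 -0.769 -0.601
outer loop
vertex 0.298 2.717 -0.419
vertex 2.425 3.529 -0.693
vertex 1.789 2.545 0.337
endloop
endfacet
facet normal -0.216 0.769 0.602
outer loop
vertex 1.605 3.198 0.848
vertex 0.751 4.355 -0.937
vertex 0.115 3.371 0.093
endloop
endfacet
facet normal 0.887 -0.104 0.450
outer loop
vertex 2.242 4.183 -0.181
vertex 1.605 3.198 0.848
vertex 2.425 3.529 -0.693
endloop
endfacet
facet normal -0.216 0.769 0.602
outer loop
vertex 2.242 4.183 -0.181
vertex 0.751 4.355 -0.937
vertex 1.605 3.198 0.848
endloop
endfacet
facet normal -0.887 0.103 -0.449
outer loop
vertex 0.115 3.371 0.093
vertex 0.751 4.355 -0.937
vertex 0.298 2.717 -0.419
endloop
endfacet
facet normal 0.216 -0.769 -0.602
outer loop
vertex 0.935 3.702 -1.448
vertex 2.425 3.529 -0.693
vertex 0.298 2.717 -0.419
endloop
endfacet
facet normal -0.887 0.103 -0.451
outer loop
vertex 0.298 2.717 -0.419
vertex 0.751 4.355 -0.937
vertex 0.935 3.702 -1.448
endloop
endfacet
facet normal 0.408 0.631 -0.660
outer loop
vertex 0.935 3.702 -1.448
vertex 2.242 4.183 -0.181
vertex 2.425 3.529 -0.693
endloop
endfacet
facet normal 0.407 0.631 -0.660
outer loop
vertex 0.751 4.355 -0.937
vertex 2.242 4.183 -0.181
vertex 0.935 3.702 -1.448
endloop
endfacet

endsolid


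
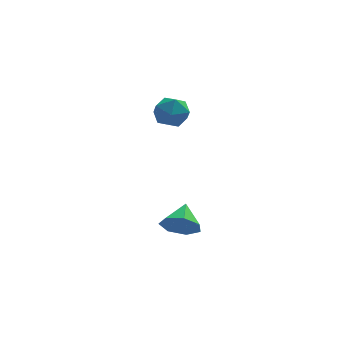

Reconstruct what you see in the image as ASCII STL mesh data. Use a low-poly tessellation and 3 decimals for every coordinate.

solid 
facet normal -0.266 -0.832 -0.486
outer loop
vertex -2.75 0.262 -4.228
vertex -3.751 0.318 -3.777
vertex -3.4 0.758 -4.722
endloop
endfacet
facet normal 0.720 0.604 -0.341
outer loop
vertex -2.75 0.262 -4.228
vertex -3.4 0.758 -4.722
vertex -3.329 1.642 -3.003
endloop
endfacet
facet normal -0.267 -0.832 -0.486
outer loop
vertex -3.4 0.758 -4.722
vertex -3.751 0.318 -3.777
vertex -4.314 0.923 -4.503
endloop
endfacet
facet normal 0.050 0.887 -0.458
outer loop
vertex -3.4 0.758 -4.722
vertex -4.314 0.923 -4.503
vertex -3.329 1.642 -3.003
endloop
endfacet
facet normal -0.267 -0.832 -0.487
outer loop
vertex -4.314 0.923 -4.503
vertex -3.751 0.318 -3.777
vertex -4.805 0.633 -3.738
endloop
endfacet
facet normal -0.551 0.834 -0.038
outer loop
vertex -4.314 0.923 -4.503
vertex -4.805 0.633 -3.738
vertex -3.329 1.642 -3.003
endloop
endfacet
facet normal -0.267 -0.832 -0.487
outer loop
vertex -4.805 0.633 -3.738
vertex -3.751 0.318 -3.777
vertex -4.503 0.105 -3.002
endloop
endfacet
facet normal -0.632 0.483 0.606
outer loop
vertex -4.805 0.633 -3.738
vertex -4.503 0.105 -3.002
vertex -3.329 1.642 -3.003
endloop
endfacet
facet normal -0.265 -0.833 -0.486
outer loop
vertex -4.503 0.105 -3.002
vertex -3.751 0.318 -3.777
vertex -3.635 -0.261 -2.849
endloop
endfacet
facet normal -0.131 0.101 0.986
outer loop
vertex -4.503 0.105 -3.002
vertex -3.635 -0.261 -2.849
vertex -3.329 1.642 -3.003
endloop
endfacet
facet normal -0.266 -0.832 -0.486
outer loop
vertex -3.635 -0.261 -2.849
vertex -3.751 0.318 -3.777
vertex -2.855 -0.191 -3.395
endloop
endfacet
facet normal 0.575 -0.026 0.818
outer loop
vertex -3.635 -0.261 -2.849
vertex -2.855 -0.191 -3.395
vertex -3.329 1.642 -3.003
endloop
endfacet
facet normal -0.266 -0.832 -0.486
outer loop
vertex -2.855 -0.191 -3.395
vertex -3.751 0.318 -3.777
vertex -2.75 0.262 -4.228
endloop
endfacet
facet normal 0.953 0.198 0.228
outer loop
vertex -2.855 -0.191 -3.395
vertex -2.75 0.262 -4.228
vertex -3.329 1.642 -3.003
endloop
endfacet
facet normal -0.996 -0.092 -0.019
outer loop
vertex -4.717 3.958 2.444
vertex -4.616 2.911 2.237
vertex -4.667 3.255 3.252
endloop
endfacet
facet normal -0.797 0.430 0.424
outer loop
vertex -4.717 3.958 2.444
vertex -4.667 3.255 3.252
vertex -4.133 4.182 3.315
endloop
endfacet
facet normal -0.421 0.906 0.049
outer loop
vertex -4.717 3.958 2.444
vertex -4.133 4.182 3.315
vertex -3.751 4.412 2.34
endloop
endfacet
facet normal -0.386 0.678 -0.626
outer loop
vertex -4.717 3.958 2.444
vertex -3.751 4.412 2.34
vertex -4.049 3.627 1.673
endloop
endfacet
facet normal -0.741 0.061 -0.668
outer loop
vertex -4.717 3.958 2.444
vertex -4.049 3.627 1.673
vertex -4.616 2.911 2.237
endloop
endfacet
facet normal -0.367 0.149 0.918
outer loop
vertex -4.133 4.182 3.315
vertex -4.667 3.255 3.252
vertex -3.671 3.273 3.647
endloop
endfacet
facet normal -0.688 -0.697 0.202
outer loop
vertex -4.667 3.255 3.252
vertex -4.616 2.911 2.237
vertex -3.969 2.488 2.98
endloop
endfacet
facet normal -0.276 -0.450 -0.849
outer loop
vertex -4.616 2.911 2.237
vertex -4.049 3.627 1.673
vertex -3.587 2.718 2.005
endloop
endfacet
facet normal 0.299 0.549 -0.780
outer loop
vertex -4.049 3.627 1.673
vertex -3.751 4.412 2.34
vertex -3.053 3.645 2.068
endloop
endfacet
facet normal 0.243 0.919 0.312
outer loop
vertex -3.751 4.412 2.34
vertex -4.133 4.182 3.315
vertex -3.104 3.989 3.083
endloop
endfacet
facet normal 0.386 -0.678 0.626
outer loop
vertex -3.003 2.942 2.876
vertex -3.671 3.273 3.647
vertex -3.969 2.488 2.98
endloop
endfacet
facet normal 0.421 -0.906 -0.049
outer loop
vertex -3.003 2.942 2.876
vertex -3.969 2.488 2.98
vertex -3.587 2.718 2.005
endloop
endfacet
facet normal 0.797 -0.430 -0.424
outer loop
vertex -3.003 2.942 2.876
vertex -3.587 2.718 2.005
vertex -3.053 3.645 2.068
endloop
endfacet
facet normal 0.996 0.092 0.019
outer loop
vertex -3.003 2.942 2.876
vertex -3.053 3.645 2.068
vertex -3.104 3.989 3.083
endloop
endfacet
facet normal 0.741 -0.061 0.668
outer loop
vertex -3.003 2.942 2.876
vertex -3.104 3.989 3.083
vertex -3.671 3.273 3.647
endloop
endfacet
facet normal -0.299 -0.549 0.780
outer loop
vertex -3.969 2.488 2.98
vertex -3.671 3.273 3.647
vertex -4.667 3.255 3.252
endloop
endfacet
facet normal -0.243 -0.919 -0.312
outer loop
vertex -3.587 2.718 2.005
vertex -3.969 2.488 2.98
vertex -4.616 2.911 2.237
endloop
endfacet
facet normal 0.367 -0.149 -0.918
outer loop
vertex -3.053 3.645 2.068
vertex -3.587 2.718 2.005
vertex -4.049 3.627 1.673
endloop
endfacet
facet normal 0.688 0.697 -0.202
outer loop
vertex -3.104 3.989 3.083
vertex -3.053 3.645 2.068
vertex -3.751 4.412 2.34
endloop
endfacet
facet normal 0.276 0.450 0.849
outer loop
vertex -3.671 3.273 3.647
vertex -3.104 3.989 3.083
vertex -4.133 4.182 3.315
endloop
endfacet

endsolid


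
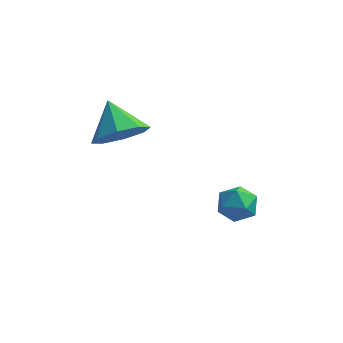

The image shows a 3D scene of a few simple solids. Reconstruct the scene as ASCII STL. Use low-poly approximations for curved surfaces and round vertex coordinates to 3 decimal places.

solid 
facet normal -0.655 0.724 0.216
outer loop
vertex 3.195 -2.336 -1.005
vertex 2.989 -2.696 -0.423
vertex 3.524 -2.225 -0.38
endloop
endfacet
facet normal -0.089 0.988 -0.129
outer loop
vertex 3.195 -2.336 -1.005
vertex 3.524 -2.225 -0.38
vertex 3.906 -2.269 -0.983
endloop
endfacet
facet normal -0.038 0.652 -0.757
outer loop
vertex 3.195 -2.336 -1.005
vertex 3.906 -2.269 -0.983
vertex 3.607 -2.768 -1.398
endloop
endfacet
facet normal -0.572 0.182 -0.800
outer loop
vertex 3.195 -2.336 -1.005
vertex 3.607 -2.768 -1.398
vertex 3.04 -3.032 -1.053
endloop
endfacet
facet normal -0.954 0.226 -0.198
outer loop
vertex 3.195 -2.336 -1.005
vertex 3.04 -3.032 -1.053
vertex 2.989 -2.696 -0.423
endloop
endfacet
facet normal 0.493 0.833 0.252
outer loop
vertex 3.906 -2.269 -0.983
vertex 3.524 -2.225 -0.38
vertex 4.14 -2.588 -0.387
endloop
endfacet
facet normal -0.421 0.405 0.812
outer loop
vertex 3.524 -2.225 -0.38
vertex 2.989 -2.696 -0.423
vertex 3.573 -2.852 -0.042
endloop
endfacet
facet normal -0.905 -0.401 0.141
outer loop
vertex 2.989 -2.696 -0.423
vertex 3.04 -3.032 -1.053
vertex 3.274 -3.351 -0.457
endloop
endfacet
facet normal -0.287 -0.472 -0.834
outer loop
vertex 3.04 -3.032 -1.053
vertex 3.607 -2.768 -1.398
vertex 3.656 -3.395 -1.06
endloop
endfacet
facet normal 0.576 0.290 -0.764
outer loop
vertex 3.607 -2.768 -1.398
vertex 3.906 -2.269 -0.983
vertex 4.191 -2.924 -1.017
endloop
endfacet
facet normal 0.572 -0.182 0.800
outer loop
vertex 3.985 -3.284 -0.435
vertex 4.14 -2.588 -0.387
vertex 3.573 -2.852 -0.042
endloop
endfacet
facet normal 0.038 -0.652 0.757
outer loop
vertex 3.985 -3.284 -0.435
vertex 3.573 -2.852 -0.042
vertex 3.274 -3.351 -0.457
endloop
endfacet
facet normal 0.089 -0.988 0.129
outer loop
vertex 3.985 -3.284 -0.435
vertex 3.274 -3.351 -0.457
vertex 3.656 -3.395 -1.06
endloop
endfacet
facet normal 0.655 -0.724 -0.216
outer loop
vertex 3.985 -3.284 -0.435
vertex 3.656 -3.395 -1.06
vertex 4.191 -2.924 -1.017
endloop
endfacet
facet normal 0.954 -0.226 0.198
outer loop
vertex 3.985 -3.284 -0.435
vertex 4.191 -2.924 -1.017
vertex 4.14 -2.588 -0.387
endloop
endfacet
facet normal 0.287 0.472 0.834
outer loop
vertex 3.573 -2.852 -0.042
vertex 4.14 -2.588 -0.387
vertex 3.524 -2.225 -0.38
endloop
endfacet
facet normal -0.576 -0.290 0.764
outer loop
vertex 3.274 -3.351 -0.457
vertex 3.573 -2.852 -0.042
vertex 2.989 -2.696 -0.423
endloop
endfacet
facet normal -0.493 -0.833 -0.252
outer loop
vertex 3.656 -3.395 -1.06
vertex 3.274 -3.351 -0.457
vertex 3.04 -3.032 -1.053
endloop
endfacet
facet normal 0.421 -0.405 -0.812
outer loop
vertex 4.191 -2.924 -1.017
vertex 3.656 -3.395 -1.06
vertex 3.607 -2.768 -1.398
endloop
endfacet
facet normal 0.905 0.401 -0.141
outer loop
vertex 4.14 -2.588 -0.387
vertex 4.191 -2.924 -1.017
vertex 3.906 -2.269 -0.983
endloop
endfacet
facet normal 0.504 -0.603 -0.618
outer loop
vertex 0.721 -2.438 1.958
vertex -0.093 -2.856 1.703
vertex 0.408 -2.114 1.387
endloop
endfacet
facet normal 0.362 0.882 0.302
outer loop
vertex 0.721 -2.438 1.958
vertex 0.408 -2.114 1.387
vertex -0.787 -2.024 2.557
endloop
endfacet
facet normal 0.504 -0.603 -0.618
outer loop
vertex 0.408 -2.114 1.387
vertex -0.093 -2.856 1.703
vertex -0.198 -2.225 1.001
endloop
endfacet
facet normal -0.080 0.984 -0.157
outer loop
vertex 0.408 -2.114 1.387
vertex -0.198 -2.225 1.001
vertex -0.787 -2.024 2.557
endloop
endfacet
facet normal 0.503 -0.604 -0.618
outer loop
vertex -0.198 -2.225 1.001
vertex -0.093 -2.856 1.703
vertex -0.743 -2.706 1.027
endloop
endfacet
facet normal -0.633 0.700 -0.330
outer loop
vertex -0.198 -2.225 1.001
vertex -0.743 -2.706 1.027
vertex -0.787 -2.024 2.557
endloop
endfacet
facet normal 0.504 -0.604 -0.618
outer loop
vertex -0.743 -2.706 1.027
vertex -0.093 -2.856 1.703
vertex -0.907 -3.275 1.449
endloop
endfacet
facet normal -0.974 0.195 -0.115
outer loop
vertex -0.743 -2.706 1.027
vertex -0.907 -3.275 1.449
vertex -0.787 -2.024 2.557
endloop
endfacet
facet normal 0.504 -0.603 -0.618
outer loop
vertex -0.907 -3.275 1.449
vertex -0.093 -2.856 1.703
vertex -0.594 -3.599 2.02
endloop
endfacet
facet normal -0.902 -0.234 0.362
outer loop
vertex -0.907 -3.275 1.449
vertex -0.594 -3.599 2.02
vertex -0.787 -2.024 2.557
endloop
endfacet
facet normal 0.503 -0.603 -0.619
outer loop
vertex -0.594 -3.599 2.02
vertex -0.093 -2.856 1.703
vertex 0.013 -3.488 2.405
endloop
endfacet
facet normal -0.460 -0.337 0.822
outer loop
vertex -0.594 -3.599 2.02
vertex 0.013 -3.488 2.405
vertex -0.787 -2.024 2.557
endloop
endfacet
facet normal 0.504 -0.603 -0.619
outer loop
vertex 0.013 -3.488 2.405
vertex -0.093 -2.856 1.703
vertex 0.558 -3.007 2.38
endloop
endfacet
facet normal 0.092 -0.053 0.994
outer loop
vertex 0.013 -3.488 2.405
vertex 0.558 -3.007 2.38
vertex -0.787 -2.024 2.557
endloop
endfacet
facet normal 0.504 -0.603 -0.619
outer loop
vertex 0.558 -3.007 2.38
vertex -0.093 -2.856 1.703
vertex 0.721 -2.438 1.958
endloop
endfacet
facet normal 0.434 0.453 0.779
outer loop
vertex 0.558 -3.007 2.38
vertex 0.721 -2.438 1.958
vertex -0.787 -2.024 2.557
endloop
endfacet

endsolid


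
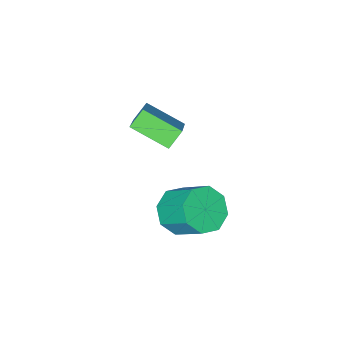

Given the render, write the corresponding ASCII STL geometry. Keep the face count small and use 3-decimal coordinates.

solid 
facet normal 0.099 -0.760 -0.643
outer loop
vertex 2.226 3.077 -4.744
vertex 1.6 2.544 -4.21
vertex 1.514 3.168 -4.961
endloop
endfacet
facet normal 0.298 0.639 -0.709
outer loop
vertex 2.226 3.077 -4.744
vertex 1.514 3.168 -4.961
vertex 2.066 4.308 -3.703
endloop
endfacet
facet normal 0.299 0.638 -0.709
outer loop
vertex 2.066 4.308 -3.703
vertex 1.514 3.168 -4.961
vertex 1.354 4.399 -3.921
endloop
endfacet
facet normal -0.099 0.760 0.642
outer loop
vertex 2.066 4.308 -3.703
vertex 1.354 4.399 -3.921
vertex 1.44 3.776 -3.17
endloop
endfacet
facet normal 0.099 -0.760 -0.643
outer loop
vertex 1.514 3.168 -4.961
vertex 1.6 2.544 -4.21
vertex 0.852 2.894 -4.739
endloop
endfacet
facet normal -0.460 0.538 -0.707
outer loop
vertex 1.514 3.168 -4.961
vertex 0.852 2.894 -4.739
vertex 1.354 4.399 -3.921
endloop
endfacet
facet normal -0.460 0.538 -0.706
outer loop
vertex 1.354 4.399 -3.921
vertex 0.852 2.894 -4.739
vertex 0.692 4.125 -3.698
endloop
endfacet
facet normal -0.098 0.760 0.642
outer loop
vertex 1.354 4.399 -3.921
vertex 0.692 4.125 -3.698
vertex 1.44 3.776 -3.17
endloop
endfacet
facet normal 0.098 -0.760 -0.642
outer loop
vertex 0.852 2.894 -4.739
vertex 1.6 2.544 -4.21
vertex 0.629 2.415 -4.206
endloop
endfacet
facet normal -0.950 0.121 -0.289
outer loop
vertex 0.852 2.894 -4.739
vertex 0.629 2.415 -4.206
vertex 0.692 4.125 -3.698
endloop
endfacet
facet normal -0.950 0.121 -0.289
outer loop
vertex 0.692 4.125 -3.698
vertex 0.629 2.415 -4.206
vertex 0.469 3.646 -3.166
endloop
endfacet
facet normal -0.099 0.760 0.643
outer loop
vertex 0.692 4.125 -3.698
vertex 0.469 3.646 -3.166
vertex 1.44 3.776 -3.17
endloop
endfacet
facet normal 0.098 -0.760 -0.643
outer loop
vertex 0.629 2.415 -4.206
vertex 1.6 2.544 -4.21
vertex 0.974 2.012 -3.677
endloop
endfacet
facet normal -0.882 -0.365 0.297
outer loop
vertex 0.629 2.415 -4.206
vertex 0.974 2.012 -3.677
vertex 0.469 3.646 -3.166
endloop
endfacet
facet normal -0.882 -0.365 0.297
outer loop
vertex 0.469 3.646 -3.166
vertex 0.974 2.012 -3.677
vertex 0.814 3.243 -2.636
endloop
endfacet
facet normal -0.099 0.760 0.642
outer loop
vertex 0.469 3.646 -3.166
vertex 0.814 3.243 -2.636
vertex 1.44 3.776 -3.17
endloop
endfacet
facet normal 0.099 -0.760 -0.642
outer loop
vertex 0.974 2.012 -3.677
vertex 1.6 2.544 -4.21
vertex 1.686 1.921 -3.459
endloop
endfacet
facet normal -0.299 -0.639 0.709
outer loop
vertex 0.974 2.012 -3.677
vertex 1.686 1.921 -3.459
vertex 0.814 3.243 -2.636
endloop
endfacet
facet normal -0.298 -0.638 0.710
outer loop
vertex 0.814 3.243 -2.636
vertex 1.686 1.921 -3.459
vertex 1.526 3.152 -2.419
endloop
endfacet
facet normal -0.099 0.760 0.643
outer loop
vertex 0.814 3.243 -2.636
vertex 1.526 3.152 -2.419
vertex 1.44 3.776 -3.17
endloop
endfacet
facet normal 0.098 -0.760 -0.642
outer loop
vertex 1.686 1.921 -3.459
vertex 1.6 2.544 -4.21
vertex 2.348 2.195 -3.682
endloop
endfacet
facet normal 0.460 -0.537 0.707
outer loop
vertex 1.686 1.921 -3.459
vertex 2.348 2.195 -3.682
vertex 1.526 3.152 -2.419
endloop
endfacet
facet normal 0.460 -0.538 0.707
outer loop
vertex 1.526 3.152 -2.419
vertex 2.348 2.195 -3.682
vertex 2.188 3.426 -2.641
endloop
endfacet
facet normal -0.099 0.760 0.643
outer loop
vertex 1.526 3.152 -2.419
vertex 2.188 3.426 -2.641
vertex 1.44 3.776 -3.17
endloop
endfacet
facet normal 0.099 -0.760 -0.643
outer loop
vertex 2.348 2.195 -3.682
vertex 1.6 2.544 -4.21
vertex 2.571 2.674 -4.214
endloop
endfacet
facet normal 0.950 -0.121 0.289
outer loop
vertex 2.348 2.195 -3.682
vertex 2.571 2.674 -4.214
vertex 2.188 3.426 -2.641
endloop
endfacet
facet normal 0.950 -0.121 0.289
outer loop
vertex 2.188 3.426 -2.641
vertex 2.571 2.674 -4.214
vertex 2.411 3.905 -3.174
endloop
endfacet
facet normal -0.098 0.760 0.642
outer loop
vertex 2.188 3.426 -2.641
vertex 2.411 3.905 -3.174
vertex 1.44 3.776 -3.17
endloop
endfacet
facet normal 0.099 -0.760 -0.642
outer loop
vertex 2.571 2.674 -4.214
vertex 1.6 2.544 -4.21
vertex 2.226 3.077 -4.744
endloop
endfacet
facet normal 0.882 0.365 -0.297
outer loop
vertex 2.571 2.674 -4.214
vertex 2.226 3.077 -4.744
vertex 2.411 3.905 -3.174
endloop
endfacet
facet normal 0.882 0.366 -0.297
outer loop
vertex 2.411 3.905 -3.174
vertex 2.226 3.077 -4.744
vertex 2.066 4.308 -3.703
endloop
endfacet
facet normal -0.098 0.760 0.643
outer loop
vertex 2.411 3.905 -3.174
vertex 2.066 4.308 -3.703
vertex 1.44 3.776 -3.17
endloop
endfacet
facet normal -0.721 -0.016 0.693
outer loop
vertex -0.315 -1.604 -2.241
vertex 0.727 -0.516 -1.133
vertex -1.008 -0.238 -2.93
endloop
endfacet
facet normal -0.557 -0.582 -0.592
outer loop
vertex -0.367 -0.224 -3.547
vertex -0.315 -1.604 -2.241
vertex -1.008 -0.238 -2.93
endloop
endfacet
facet normal -0.721 -0.016 0.693
outer loop
vertex -1.008 -0.238 -2.93
vertex 0.727 -0.516 -1.133
vertex 0.034 0.85 -1.822
endloop
endfacet
facet normal -0.413 0.813 -0.410
outer loop
vertex 0.034 0.85 -1.822
vertex -0.367 -0.224 -3.547
vertex -1.008 -0.238 -2.93
endloop
endfacet
facet normal 0.413 -0.813 0.410
outer loop
vertex -0.315 -1.604 -2.241
vertex 1.368 -0.502 -1.75
vertex 0.727 -0.516 -1.133
endloop
endfacet
facet normal -0.557 -0.582 -0.592
outer loop
vertex 0.326 -1.59 -2.858
vertex -0.315 -1.604 -2.241
vertex -0.367 -0.224 -3.547
endloop
endfacet
facet normal 0.413 -0.813 0.410
outer loop
vertex 0.326 -1.59 -2.858
vertex 1.368 -0.502 -1.75
vertex -0.315 -1.604 -2.241
endloop
endfacet
facet normal 0.557 0.582 0.592
outer loop
vertex 0.727 -0.516 -1.133
vertex 1.368 -0.502 -1.75
vertex 0.034 0.85 -1.822
endloop
endfacet
facet normal -0.413 0.813 -0.410
outer loop
vertex 0.675 0.864 -2.439
vertex -0.367 -0.224 -3.547
vertex 0.034 0.85 -1.822
endloop
endfacet
facet normal 0.557 0.582 0.592
outer loop
vertex 0.034 0.85 -1.822
vertex 1.368 -0.502 -1.75
vertex 0.675 0.864 -2.439
endloop
endfacet
facet normal 0.721 0.016 -0.693
outer loop
vertex 0.675 0.864 -2.439
vertex 0.326 -1.59 -2.858
vertex -0.367 -0.224 -3.547
endloop
endfacet
facet normal 0.721 0.016 -0.693
outer loop
vertex 1.368 -0.502 -1.75
vertex 0.326 -1.59 -2.858
vertex 0.675 0.864 -2.439
endloop
endfacet

endsolid


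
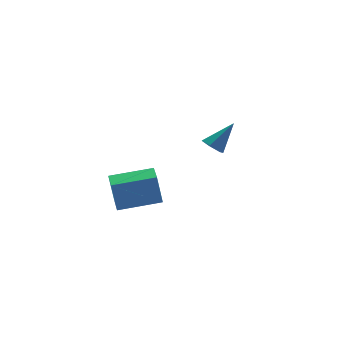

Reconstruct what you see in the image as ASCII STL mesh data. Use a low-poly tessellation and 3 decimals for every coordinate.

solid 
facet normal -0.932 0.332 -0.144
outer loop
vertex -4.382 1.36 0.414
vertex -4.022 2.332 0.328
vertex -4.205 1.15 -1.213
endloop
endfacet
facet normal -0.346 -0.934 0.083
outer loop
vertex -2.238 0.448 -0.908
vertex -4.382 1.36 0.414
vertex -4.205 1.15 -1.213
endloop
endfacet
facet normal -0.932 0.333 -0.145
outer loop
vertex -4.205 1.15 -1.213
vertex -4.022 2.332 0.328
vertex -3.844 2.122 -1.299
endloop
endfacet
facet normal 0.108 -0.127 -0.986
outer loop
vertex -3.844 2.122 -1.299
vertex -2.238 0.448 -0.908
vertex -4.205 1.15 -1.213
endloop
endfacet
facet normal -0.108 0.127 0.986
outer loop
vertex -4.382 1.36 0.414
vertex -2.055 1.63 0.633
vertex -4.022 2.332 0.328
endloop
endfacet
facet normal -0.346 -0.934 0.083
outer loop
vertex -2.416 0.658 0.719
vertex -4.382 1.36 0.414
vertex -2.238 0.448 -0.908
endloop
endfacet
facet normal -0.108 0.127 0.986
outer loop
vertex -2.416 0.658 0.719
vertex -2.055 1.63 0.633
vertex -4.382 1.36 0.414
endloop
endfacet
facet normal 0.346 0.934 -0.083
outer loop
vertex -4.022 2.332 0.328
vertex -2.055 1.63 0.633
vertex -3.844 2.122 -1.299
endloop
endfacet
facet normal 0.108 -0.127 -0.986
outer loop
vertex -1.878 1.42 -0.994
vertex -2.238 0.448 -0.908
vertex -3.844 2.122 -1.299
endloop
endfacet
facet normal 0.347 0.934 -0.083
outer loop
vertex -3.844 2.122 -1.299
vertex -2.055 1.63 0.633
vertex -1.878 1.42 -0.994
endloop
endfacet
facet normal 0.932 -0.332 0.145
outer loop
vertex -1.878 1.42 -0.994
vertex -2.416 0.658 0.719
vertex -2.238 0.448 -0.908
endloop
endfacet
facet normal 0.932 -0.333 0.144
outer loop
vertex -2.055 1.63 0.633
vertex -2.416 0.658 0.719
vertex -1.878 1.42 -0.994
endloop
endfacet
facet normal -0.699 -0.043 -0.714
outer loop
vertex 2.587 3.981 -0.942
vertex 2.205 3.633 -0.547
vertex 2.166 4.282 -0.548
endloop
endfacet
facet normal 0.506 0.855 -0.113
outer loop
vertex 2.587 3.981 -0.942
vertex 2.166 4.282 -0.548
vertex 3.415 3.707 0.687
endloop
endfacet
facet normal -0.700 -0.043 -0.713
outer loop
vertex 2.166 4.282 -0.548
vertex 2.205 3.633 -0.547
vertex 1.785 3.934 -0.153
endloop
endfacet
facet normal -0.171 0.815 0.553
outer loop
vertex 2.166 4.282 -0.548
vertex 1.785 3.934 -0.153
vertex 3.415 3.707 0.687
endloop
endfacet
facet normal -0.699 -0.042 -0.713
outer loop
vertex 1.785 3.934 -0.153
vertex 2.205 3.633 -0.547
vertex 1.823 3.285 -0.152
endloop
endfacet
facet normal -0.461 -0.026 0.887
outer loop
vertex 1.785 3.934 -0.153
vertex 1.823 3.285 -0.152
vertex 3.415 3.707 0.687
endloop
endfacet
facet normal -0.699 -0.043 -0.714
outer loop
vertex 1.823 3.285 -0.152
vertex 2.205 3.633 -0.547
vertex 2.244 2.984 -0.546
endloop
endfacet
facet normal -0.073 -0.829 0.555
outer loop
vertex 1.823 3.285 -0.152
vertex 2.244 2.984 -0.546
vertex 3.415 3.707 0.687
endloop
endfacet
facet normal -0.700 -0.043 -0.713
outer loop
vertex 2.244 2.984 -0.546
vertex 2.205 3.633 -0.547
vertex 2.625 3.332 -0.941
endloop
endfacet
facet normal 0.605 -0.789 -0.112
outer loop
vertex 2.244 2.984 -0.546
vertex 2.625 3.332 -0.941
vertex 3.415 3.707 0.687
endloop
endfacet
facet normal -0.699 -0.042 -0.713
outer loop
vertex 2.625 3.332 -0.941
vertex 2.205 3.633 -0.547
vertex 2.587 3.981 -0.942
endloop
endfacet
facet normal 0.894 0.052 -0.446
outer loop
vertex 2.625 3.332 -0.941
vertex 2.587 3.981 -0.942
vertex 3.415 3.707 0.687
endloop
endfacet

endsolid


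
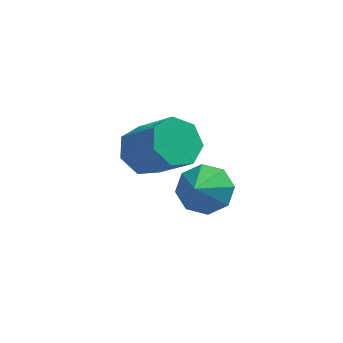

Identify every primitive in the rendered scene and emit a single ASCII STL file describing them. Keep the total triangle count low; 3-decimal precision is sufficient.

solid 
facet normal 0.076 0.787 -0.613
outer loop
vertex -1.615 -0.69 1.182
vertex -2.441 -0.758 0.992
vertex -1.993 -0.342 1.582
endloop
endfacet
facet normal 0.655 -0.142 0.742
outer loop
vertex -1.615 -0.69 1.182
vertex -1.993 -0.342 1.582
vertex -2.539 -1.782 1.788
endloop
endfacet
facet normal 0.074 0.788 -0.612
outer loop
vertex -1.993 -0.342 1.582
vertex -2.441 -0.758 0.992
vertex -2.633 -0.239 1.637
endloop
endfacet
facet normal 0.102 0.103 0.989
outer loop
vertex -1.993 -0.342 1.582
vertex -2.633 -0.239 1.637
vertex -2.539 -1.782 1.788
endloop
endfacet
facet normal 0.076 0.788 -0.611
outer loop
vertex -2.633 -0.239 1.637
vertex -2.441 -0.758 0.992
vertex -3.16 -0.439 1.314
endloop
endfacet
facet normal -0.536 0.050 0.843
outer loop
vertex -2.633 -0.239 1.637
vertex -3.16 -0.439 1.314
vertex -2.539 -1.782 1.788
endloop
endfacet
facet normal 0.075 0.787 -0.613
outer loop
vertex -3.16 -0.439 1.314
vertex -2.441 -0.758 0.992
vertex -3.267 -0.827 0.803
endloop
endfacet
facet normal -0.881 -0.270 0.389
outer loop
vertex -3.16 -0.439 1.314
vertex -3.267 -0.827 0.803
vertex -2.539 -1.782 1.788
endloop
endfacet
facet normal 0.074 0.788 -0.612
outer loop
vertex -3.267 -0.827 0.803
vertex -2.441 -0.758 0.992
vertex -2.89 -1.174 0.402
endloop
endfacet
facet normal -0.733 -0.671 -0.109
outer loop
vertex -3.267 -0.827 0.803
vertex -2.89 -1.174 0.402
vertex -2.539 -1.782 1.788
endloop
endfacet
facet normal 0.075 0.787 -0.612
outer loop
vertex -2.89 -1.174 0.402
vertex -2.441 -0.758 0.992
vertex -2.25 -1.278 0.347
endloop
endfacet
facet normal -0.180 -0.917 -0.357
outer loop
vertex -2.89 -1.174 0.402
vertex -2.25 -1.278 0.347
vertex -2.539 -1.782 1.788
endloop
endfacet
facet normal 0.075 0.787 -0.612
outer loop
vertex -2.25 -1.278 0.347
vertex -2.441 -0.758 0.992
vertex -1.722 -1.077 0.67
endloop
endfacet
facet normal 0.458 -0.864 -0.210
outer loop
vertex -2.25 -1.278 0.347
vertex -1.722 -1.077 0.67
vertex -2.539 -1.782 1.788
endloop
endfacet
facet normal 0.076 0.788 -0.611
outer loop
vertex -1.722 -1.077 0.67
vertex -2.441 -0.758 0.992
vertex -1.615 -0.69 1.182
endloop
endfacet
facet normal 0.803 -0.544 0.244
outer loop
vertex -1.722 -1.077 0.67
vertex -1.615 -0.69 1.182
vertex -2.539 -1.782 1.788
endloop
endfacet
facet normal -0.658 0.408 -0.633
outer loop
vertex -3.406 -2.155 2.623
vertex -3.874 -1.927 3.257
vertex -3.267 -1.512 2.893
endloop
endfacet
facet normal 0.727 0.126 -0.675
outer loop
vertex -3.406 -2.155 2.623
vertex -3.267 -1.512 2.893
vertex -2.359 -2.802 3.63
endloop
endfacet
facet normal 0.727 0.125 -0.676
outer loop
vertex -2.359 -2.802 3.63
vertex -3.267 -1.512 2.893
vertex -2.22 -2.158 3.899
endloop
endfacet
facet normal 0.659 -0.407 0.633
outer loop
vertex -2.359 -2.802 3.63
vertex -2.22 -2.158 3.899
vertex -2.826 -2.573 4.263
endloop
endfacet
facet normal -0.658 0.406 -0.634
outer loop
vertex -3.267 -1.512 2.893
vertex -3.874 -1.927 3.257
vertex -3.585 -1.18 3.436
endloop
endfacet
facet normal 0.606 0.786 -0.126
outer loop
vertex -3.267 -1.512 2.893
vertex -3.585 -1.18 3.436
vertex -2.22 -2.158 3.899
endloop
endfacet
facet normal 0.605 0.786 -0.124
outer loop
vertex -2.22 -2.158 3.899
vertex -3.585 -1.18 3.436
vertex -2.538 -1.827 4.443
endloop
endfacet
facet normal 0.659 -0.407 0.633
outer loop
vertex -2.22 -2.158 3.899
vertex -2.538 -1.827 4.443
vertex -2.826 -2.573 4.263
endloop
endfacet
facet normal -0.659 0.407 -0.633
outer loop
vertex -3.585 -1.18 3.436
vertex -3.874 -1.927 3.257
vertex -4.12 -1.411 3.845
endloop
endfacet
facet normal 0.028 0.854 0.519
outer loop
vertex -3.585 -1.18 3.436
vertex -4.12 -1.411 3.845
vertex -2.538 -1.827 4.443
endloop
endfacet
facet normal 0.028 0.854 0.520
outer loop
vertex -2.538 -1.827 4.443
vertex -4.12 -1.411 3.845
vertex -3.073 -2.058 4.851
endloop
endfacet
facet normal 0.658 -0.407 0.633
outer loop
vertex -2.538 -1.827 4.443
vertex -3.073 -2.058 4.851
vertex -2.826 -2.573 4.263
endloop
endfacet
facet normal -0.658 0.408 -0.633
outer loop
vertex -4.12 -1.411 3.845
vertex -3.874 -1.927 3.257
vertex -4.47 -2.03 3.81
endloop
endfacet
facet normal -0.570 0.279 0.773
outer loop
vertex -4.12 -1.411 3.845
vertex -4.47 -2.03 3.81
vertex -3.073 -2.058 4.851
endloop
endfacet
facet normal -0.570 0.279 0.773
outer loop
vertex -3.073 -2.058 4.851
vertex -4.47 -2.03 3.81
vertex -3.422 -2.677 4.817
endloop
endfacet
facet normal 0.659 -0.406 0.633
outer loop
vertex -3.073 -2.058 4.851
vertex -3.422 -2.677 4.817
vertex -2.826 -2.573 4.263
endloop
endfacet
facet normal -0.658 0.407 -0.634
outer loop
vertex -4.47 -2.03 3.81
vertex -3.874 -1.927 3.257
vertex -4.37 -2.571 3.359
endloop
endfacet
facet normal -0.739 -0.507 0.444
outer loop
vertex -4.47 -2.03 3.81
vertex -4.37 -2.571 3.359
vertex -3.422 -2.677 4.817
endloop
endfacet
facet normal -0.740 -0.506 0.444
outer loop
vertex -3.422 -2.677 4.817
vertex -4.37 -2.571 3.359
vertex -3.323 -3.218 4.366
endloop
endfacet
facet normal 0.659 -0.407 0.633
outer loop
vertex -3.422 -2.677 4.817
vertex -3.323 -3.218 4.366
vertex -2.826 -2.573 4.263
endloop
endfacet
facet normal -0.659 0.407 -0.633
outer loop
vertex -4.37 -2.571 3.359
vertex -3.874 -1.927 3.257
vertex -3.897 -2.627 2.831
endloop
endfacet
facet normal -0.352 -0.910 -0.219
outer loop
vertex -4.37 -2.571 3.359
vertex -3.897 -2.627 2.831
vertex -3.323 -3.218 4.366
endloop
endfacet
facet normal -0.352 -0.910 -0.219
outer loop
vertex -3.323 -3.218 4.366
vertex -3.897 -2.627 2.831
vertex -2.85 -3.274 3.837
endloop
endfacet
facet normal 0.659 -0.407 0.632
outer loop
vertex -3.323 -3.218 4.366
vertex -2.85 -3.274 3.837
vertex -2.826 -2.573 4.263
endloop
endfacet
facet normal -0.659 0.407 -0.633
outer loop
vertex -3.897 -2.627 2.831
vertex -3.874 -1.927 3.257
vertex -3.406 -2.155 2.623
endloop
endfacet
facet normal 0.301 -0.629 -0.717
outer loop
vertex -3.897 -2.627 2.831
vertex -3.406 -2.155 2.623
vertex -2.85 -3.274 3.837
endloop
endfacet
facet normal 0.302 -0.628 -0.717
outer loop
vertex -2.85 -3.274 3.837
vertex -3.406 -2.155 2.623
vertex -2.359 -2.802 3.63
endloop
endfacet
facet normal 0.658 -0.407 0.633
outer loop
vertex -2.85 -3.274 3.837
vertex -2.359 -2.802 3.63
vertex -2.826 -2.573 4.263
endloop
endfacet

endsolid


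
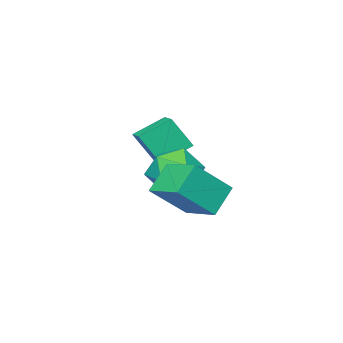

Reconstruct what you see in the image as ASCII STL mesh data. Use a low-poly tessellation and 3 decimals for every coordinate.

solid 
facet normal -0.355 0.640 0.681
outer loop
vertex -0.513 0.3 -3.342
vertex -0.143 -0.388 -2.503
vertex 0.543 0.432 -2.916
endloop
endfacet
facet normal -0.158 0.984 0.087
outer loop
vertex -0.513 0.3 -3.342
vertex 0.543 0.432 -2.916
vertex 0.368 0.504 -4.046
endloop
endfacet
facet normal -0.531 0.713 -0.458
outer loop
vertex -0.513 0.3 -3.342
vertex 0.368 0.504 -4.046
vertex -0.426 -0.271 -4.331
endloop
endfacet
facet normal -0.959 0.202 -0.201
outer loop
vertex -0.513 0.3 -3.342
vertex -0.426 -0.271 -4.331
vertex -0.742 -0.823 -3.378
endloop
endfacet
facet normal -0.850 0.157 0.504
outer loop
vertex -0.513 0.3 -3.342
vertex -0.742 -0.823 -3.378
vertex -0.143 -0.388 -2.503
endloop
endfacet
facet normal 0.532 0.846 -0.028
outer loop
vertex 0.368 0.504 -4.046
vertex 0.543 0.432 -2.916
vertex 1.282 -0.057 -3.642
endloop
endfacet
facet normal 0.214 0.290 0.933
outer loop
vertex 0.543 0.432 -2.916
vertex -0.143 -0.388 -2.503
vertex 0.966 -0.609 -2.689
endloop
endfacet
facet normal -0.586 -0.490 0.645
outer loop
vertex -0.143 -0.388 -2.503
vertex -0.742 -0.823 -3.378
vertex 0.172 -1.384 -2.974
endloop
endfacet
facet normal -0.762 -0.418 -0.495
outer loop
vertex -0.742 -0.823 -3.378
vertex -0.426 -0.271 -4.331
vertex -0.003 -1.312 -4.104
endloop
endfacet
facet normal -0.071 0.408 -0.910
outer loop
vertex -0.426 -0.271 -4.331
vertex 0.368 0.504 -4.046
vertex 0.683 -0.492 -4.517
endloop
endfacet
facet normal 0.959 -0.202 0.201
outer loop
vertex 1.053 -1.18 -3.678
vertex 1.282 -0.057 -3.642
vertex 0.966 -0.609 -2.689
endloop
endfacet
facet normal 0.531 -0.713 0.458
outer loop
vertex 1.053 -1.18 -3.678
vertex 0.966 -0.609 -2.689
vertex 0.172 -1.384 -2.974
endloop
endfacet
facet normal 0.158 -0.984 -0.087
outer loop
vertex 1.053 -1.18 -3.678
vertex 0.172 -1.384 -2.974
vertex -0.003 -1.312 -4.104
endloop
endfacet
facet normal 0.355 -0.640 -0.681
outer loop
vertex 1.053 -1.18 -3.678
vertex -0.003 -1.312 -4.104
vertex 0.683 -0.492 -4.517
endloop
endfacet
facet normal 0.850 -0.157 -0.504
outer loop
vertex 1.053 -1.18 -3.678
vertex 0.683 -0.492 -4.517
vertex 1.282 -0.057 -3.642
endloop
endfacet
facet normal 0.762 0.418 0.495
outer loop
vertex 0.966 -0.609 -2.689
vertex 1.282 -0.057 -3.642
vertex 0.543 0.432 -2.916
endloop
endfacet
facet normal 0.071 -0.408 0.910
outer loop
vertex 0.172 -1.384 -2.974
vertex 0.966 -0.609 -2.689
vertex -0.143 -0.388 -2.503
endloop
endfacet
facet normal -0.532 -0.846 0.028
outer loop
vertex -0.003 -1.312 -4.104
vertex 0.172 -1.384 -2.974
vertex -0.742 -0.823 -3.378
endloop
endfacet
facet normal -0.214 -0.290 -0.933
outer loop
vertex 0.683 -0.492 -4.517
vertex -0.003 -1.312 -4.104
vertex -0.426 -0.271 -4.331
endloop
endfacet
facet normal 0.586 0.490 -0.645
outer loop
vertex 1.282 -0.057 -3.642
vertex 0.683 -0.492 -4.517
vertex 0.368 0.504 -4.046
endloop
endfacet
facet normal -0.340 0.402 -0.850
outer loop
vertex -2.143 -2.319 -3.264
vertex -1.685 -1.479 -3.05
vertex -0.951 -2.79 -3.963
endloop
endfacet
facet normal -0.467 -0.857 -0.219
outer loop
vertex -0.435 -3.401 -2.67
vertex -2.143 -2.319 -3.264
vertex -0.951 -2.79 -3.963
endloop
endfacet
facet normal -0.339 0.402 -0.850
outer loop
vertex -0.951 -2.79 -3.963
vertex -1.685 -1.479 -3.05
vertex -0.493 -1.951 -3.749
endloop
endfacet
facet normal 0.816 -0.324 -0.479
outer loop
vertex -0.493 -1.951 -3.749
vertex -0.435 -3.401 -2.67
vertex -0.951 -2.79 -3.963
endloop
endfacet
facet normal -0.816 0.323 0.479
outer loop
vertex -2.143 -2.319 -3.264
vertex -1.169 -2.09 -1.757
vertex -1.685 -1.479 -3.05
endloop
endfacet
facet normal -0.467 -0.857 -0.218
outer loop
vertex -1.627 -2.929 -1.971
vertex -2.143 -2.319 -3.264
vertex -0.435 -3.401 -2.67
endloop
endfacet
facet normal -0.816 0.324 0.478
outer loop
vertex -1.627 -2.929 -1.971
vertex -1.169 -2.09 -1.757
vertex -2.143 -2.319 -3.264
endloop
endfacet
facet normal 0.467 0.857 0.218
outer loop
vertex -1.685 -1.479 -3.05
vertex -1.169 -2.09 -1.757
vertex -0.493 -1.951 -3.749
endloop
endfacet
facet normal 0.816 -0.323 -0.478
outer loop
vertex 0.023 -2.561 -2.456
vertex -0.435 -3.401 -2.67
vertex -0.493 -1.951 -3.749
endloop
endfacet
facet normal 0.467 0.857 0.218
outer loop
vertex -0.493 -1.951 -3.749
vertex -1.169 -2.09 -1.757
vertex 0.023 -2.561 -2.456
endloop
endfacet
facet normal 0.340 -0.402 0.850
outer loop
vertex 0.023 -2.561 -2.456
vertex -1.627 -2.929 -1.971
vertex -0.435 -3.401 -2.67
endloop
endfacet
facet normal 0.340 -0.402 0.850
outer loop
vertex -1.169 -2.09 -1.757
vertex -1.627 -2.929 -1.971
vertex 0.023 -2.561 -2.456
endloop
endfacet
facet normal -0.714 -0.106 0.692
outer loop
vertex 1.379 0.324 -2.672
vertex 1.544 1.893 -2.261
vertex 0.063 0.799 -3.958
endloop
endfacet
facet normal -0.101 -0.962 -0.252
outer loop
vertex 1.056 0.947 -4.919
vertex 1.379 0.324 -2.672
vertex 0.063 0.799 -3.958
endloop
endfacet
facet normal -0.714 -0.107 0.692
outer loop
vertex 0.063 0.799 -3.958
vertex 1.544 1.893 -2.261
vertex 0.228 2.368 -3.546
endloop
endfacet
facet normal -0.692 0.251 -0.677
outer loop
vertex 0.228 2.368 -3.546
vertex 1.056 0.947 -4.919
vertex 0.063 0.799 -3.958
endloop
endfacet
facet normal 0.692 -0.250 0.677
outer loop
vertex 1.379 0.324 -2.672
vertex 2.537 2.041 -3.222
vertex 1.544 1.893 -2.261
endloop
endfacet
facet normal -0.101 -0.962 -0.252
outer loop
vertex 2.372 0.472 -3.634
vertex 1.379 0.324 -2.672
vertex 1.056 0.947 -4.919
endloop
endfacet
facet normal 0.693 -0.250 0.676
outer loop
vertex 2.372 0.472 -3.634
vertex 2.537 2.041 -3.222
vertex 1.379 0.324 -2.672
endloop
endfacet
facet normal 0.101 0.962 0.252
outer loop
vertex 1.544 1.893 -2.261
vertex 2.537 2.041 -3.222
vertex 0.228 2.368 -3.546
endloop
endfacet
facet normal -0.693 0.250 -0.677
outer loop
vertex 1.221 2.516 -4.508
vertex 1.056 0.947 -4.919
vertex 0.228 2.368 -3.546
endloop
endfacet
facet normal 0.101 0.962 0.252
outer loop
vertex 0.228 2.368 -3.546
vertex 2.537 2.041 -3.222
vertex 1.221 2.516 -4.508
endloop
endfacet
facet normal 0.714 0.106 -0.692
outer loop
vertex 1.221 2.516 -4.508
vertex 2.372 0.472 -3.634
vertex 1.056 0.947 -4.919
endloop
endfacet
facet normal 0.714 0.106 -0.692
outer loop
vertex 2.537 2.041 -3.222
vertex 2.372 0.472 -3.634
vertex 1.221 2.516 -4.508
endloop
endfacet

endsolid
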